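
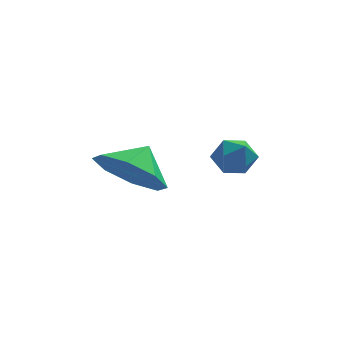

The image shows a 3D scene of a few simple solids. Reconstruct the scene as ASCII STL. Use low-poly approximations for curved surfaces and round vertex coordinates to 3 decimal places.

solid 
facet normal -0.803 -0.252 0.540
outer loop
vertex -0.05 3.734 -1.333
vertex 0.286 3.227 -1.07
vertex 0.298 3.82 -0.776
endloop
endfacet
facet normal -0.787 0.451 0.422
outer loop
vertex -0.05 3.734 -1.333
vertex 0.298 3.82 -0.776
vertex 0.31 4.284 -1.249
endloop
endfacet
facet normal -0.781 0.555 -0.286
outer loop
vertex -0.05 3.734 -1.333
vertex 0.31 4.284 -1.249
vertex 0.306 3.976 -1.836
endloop
endfacet
facet normal -0.794 -0.083 -0.602
outer loop
vertex -0.05 3.734 -1.333
vertex 0.306 3.976 -1.836
vertex 0.291 3.324 -1.726
endloop
endfacet
facet normal -0.807 -0.583 -0.092
outer loop
vertex -0.05 3.734 -1.333
vertex 0.291 3.324 -1.726
vertex 0.286 3.227 -1.07
endloop
endfacet
facet normal -0.175 0.705 0.687
outer loop
vertex 0.31 4.284 -1.249
vertex 0.298 3.82 -0.776
vertex 0.869 4.116 -0.934
endloop
endfacet
facet normal -0.201 -0.432 0.879
outer loop
vertex 0.298 3.82 -0.776
vertex 0.286 3.227 -1.07
vertex 0.854 3.464 -0.824
endloop
endfacet
facet normal -0.209 -0.967 -0.145
outer loop
vertex 0.286 3.227 -1.07
vertex 0.291 3.324 -1.726
vertex 0.85 3.156 -1.411
endloop
endfacet
facet normal -0.186 -0.159 -0.970
outer loop
vertex 0.291 3.324 -1.726
vertex 0.306 3.976 -1.836
vertex 0.862 3.62 -1.884
endloop
endfacet
facet normal -0.166 0.874 -0.457
outer loop
vertex 0.306 3.976 -1.836
vertex 0.31 4.284 -1.249
vertex 0.874 4.213 -1.59
endloop
endfacet
facet normal 0.794 0.083 0.602
outer loop
vertex 1.21 3.706 -1.327
vertex 0.869 4.116 -0.934
vertex 0.854 3.464 -0.824
endloop
endfacet
facet normal 0.781 -0.555 0.286
outer loop
vertex 1.21 3.706 -1.327
vertex 0.854 3.464 -0.824
vertex 0.85 3.156 -1.411
endloop
endfacet
facet normal 0.787 -0.451 -0.422
outer loop
vertex 1.21 3.706 -1.327
vertex 0.85 3.156 -1.411
vertex 0.862 3.62 -1.884
endloop
endfacet
facet normal 0.803 0.252 -0.540
outer loop
vertex 1.21 3.706 -1.327
vertex 0.862 3.62 -1.884
vertex 0.874 4.213 -1.59
endloop
endfacet
facet normal 0.807 0.583 0.092
outer loop
vertex 1.21 3.706 -1.327
vertex 0.874 4.213 -1.59
vertex 0.869 4.116 -0.934
endloop
endfacet
facet normal 0.186 0.159 0.970
outer loop
vertex 0.854 3.464 -0.824
vertex 0.869 4.116 -0.934
vertex 0.298 3.82 -0.776
endloop
endfacet
facet normal 0.166 -0.874 0.457
outer loop
vertex 0.85 3.156 -1.411
vertex 0.854 3.464 -0.824
vertex 0.286 3.227 -1.07
endloop
endfacet
facet normal 0.175 -0.705 -0.687
outer loop
vertex 0.862 3.62 -1.884
vertex 0.85 3.156 -1.411
vertex 0.291 3.324 -1.726
endloop
endfacet
facet normal 0.201 0.432 -0.879
outer loop
vertex 0.874 4.213 -1.59
vertex 0.862 3.62 -1.884
vertex 0.306 3.976 -1.836
endloop
endfacet
facet normal 0.209 0.967 0.145
outer loop
vertex 0.869 4.116 -0.934
vertex 0.874 4.213 -1.59
vertex 0.31 4.284 -1.249
endloop
endfacet
facet normal -0.466 -0.608 -0.643
outer loop
vertex -1.399 2.861 -2.146
vertex -2.103 2.574 -1.364
vertex -2.072 3.354 -2.125
endloop
endfacet
facet normal 0.586 0.804 -0.103
outer loop
vertex -1.399 2.861 -2.146
vertex -2.072 3.354 -2.125
vertex -1.617 3.206 -0.696
endloop
endfacet
facet normal -0.467 -0.608 -0.642
outer loop
vertex -2.072 3.354 -2.125
vertex -2.103 2.574 -1.364
vertex -2.762 3.391 -1.658
endloop
endfacet
facet normal 0.101 0.992 0.071
outer loop
vertex -2.072 3.354 -2.125
vertex -2.762 3.391 -1.658
vertex -1.617 3.206 -0.696
endloop
endfacet
facet normal -0.467 -0.608 -0.642
outer loop
vertex -2.762 3.391 -1.658
vertex -2.103 2.574 -1.364
vertex -3.066 2.949 -1.019
endloop
endfacet
facet normal -0.254 0.848 0.466
outer loop
vertex -2.762 3.391 -1.658
vertex -3.066 2.949 -1.019
vertex -1.617 3.206 -0.696
endloop
endfacet
facet normal -0.467 -0.608 -0.643
outer loop
vertex -3.066 2.949 -1.019
vertex -2.103 2.574 -1.364
vertex -2.806 2.287 -0.582
endloop
endfacet
facet normal -0.270 0.454 0.849
outer loop
vertex -3.066 2.949 -1.019
vertex -2.806 2.287 -0.582
vertex -1.617 3.206 -0.696
endloop
endfacet
facet normal -0.467 -0.608 -0.643
outer loop
vertex -2.806 2.287 -0.582
vertex -2.103 2.574 -1.364
vertex -2.134 1.794 -0.604
endloop
endfacet
facet normal 0.063 0.042 0.997
outer loop
vertex -2.806 2.287 -0.582
vertex -2.134 1.794 -0.604
vertex -1.617 3.206 -0.696
endloop
endfacet
facet normal -0.466 -0.608 -0.643
outer loop
vertex -2.134 1.794 -0.604
vertex -2.103 2.574 -1.364
vertex -1.443 1.757 -1.07
endloop
endfacet
facet normal 0.548 -0.147 0.824
outer loop
vertex -2.134 1.794 -0.604
vertex -1.443 1.757 -1.07
vertex -1.617 3.206 -0.696
endloop
endfacet
facet normal -0.466 -0.608 -0.642
outer loop
vertex -1.443 1.757 -1.07
vertex -2.103 2.574 -1.364
vertex -1.139 2.199 -1.709
endloop
endfacet
facet normal 0.904 -0.002 0.428
outer loop
vertex -1.443 1.757 -1.07
vertex -1.139 2.199 -1.709
vertex -1.617 3.206 -0.696
endloop
endfacet
facet normal -0.466 -0.608 -0.643
outer loop
vertex -1.139 2.199 -1.709
vertex -2.103 2.574 -1.364
vertex -1.399 2.861 -2.146
endloop
endfacet
facet normal 0.919 0.391 0.045
outer loop
vertex -1.139 2.199 -1.709
vertex -1.399 2.861 -2.146
vertex -1.617 3.206 -0.696
endloop
endfacet

endsolid


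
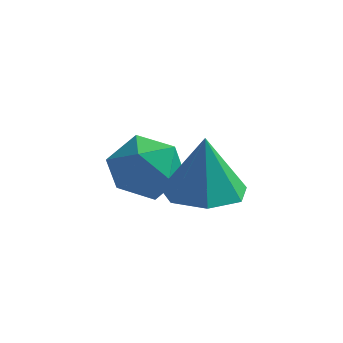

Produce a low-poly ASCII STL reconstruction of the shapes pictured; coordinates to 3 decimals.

solid 
facet normal 0.189 0.672 0.716
outer loop
vertex -2.625 1.45 -2.837
vertex -3.046 0.978 -2.283
vertex -2.22 0.862 -2.392
endloop
endfacet
facet normal 0.711 0.665 0.231
outer loop
vertex -2.625 1.45 -2.837
vertex -2.22 0.862 -2.392
vertex -2.049 0.964 -3.21
endloop
endfacet
facet normal 0.423 0.811 -0.404
outer loop
vertex -2.625 1.45 -2.837
vertex -2.049 0.964 -3.21
vertex -2.769 1.142 -3.606
endloop
endfacet
facet normal -0.277 0.909 -0.312
outer loop
vertex -2.625 1.45 -2.837
vertex -2.769 1.142 -3.606
vertex -3.386 1.15 -3.034
endloop
endfacet
facet normal -0.423 0.823 0.380
outer loop
vertex -2.625 1.45 -2.837
vertex -3.386 1.15 -3.034
vertex -3.046 0.978 -2.283
endloop
endfacet
facet normal 0.979 0.004 0.205
outer loop
vertex -2.049 0.964 -3.21
vertex -2.22 0.862 -2.392
vertex -2.114 0.19 -2.886
endloop
endfacet
facet normal 0.133 0.014 0.991
outer loop
vertex -2.22 0.862 -2.392
vertex -3.046 0.978 -2.283
vertex -2.731 0.198 -2.314
endloop
endfacet
facet normal -0.856 0.259 0.447
outer loop
vertex -3.046 0.978 -2.283
vertex -3.386 1.15 -3.034
vertex -3.451 0.376 -2.71
endloop
endfacet
facet normal -0.621 0.398 -0.675
outer loop
vertex -3.386 1.15 -3.034
vertex -2.769 1.142 -3.606
vertex -3.28 0.478 -3.528
endloop
endfacet
facet normal 0.513 0.240 -0.824
outer loop
vertex -2.769 1.142 -3.606
vertex -2.049 0.964 -3.21
vertex -2.454 0.362 -3.637
endloop
endfacet
facet normal 0.277 -0.909 0.312
outer loop
vertex -2.875 -0.11 -3.083
vertex -2.114 0.19 -2.886
vertex -2.731 0.198 -2.314
endloop
endfacet
facet normal -0.423 -0.811 0.404
outer loop
vertex -2.875 -0.11 -3.083
vertex -2.731 0.198 -2.314
vertex -3.451 0.376 -2.71
endloop
endfacet
facet normal -0.711 -0.665 -0.231
outer loop
vertex -2.875 -0.11 -3.083
vertex -3.451 0.376 -2.71
vertex -3.28 0.478 -3.528
endloop
endfacet
facet normal -0.189 -0.672 -0.716
outer loop
vertex -2.875 -0.11 -3.083
vertex -3.28 0.478 -3.528
vertex -2.454 0.362 -3.637
endloop
endfacet
facet normal 0.423 -0.823 -0.380
outer loop
vertex -2.875 -0.11 -3.083
vertex -2.454 0.362 -3.637
vertex -2.114 0.19 -2.886
endloop
endfacet
facet normal 0.621 -0.398 0.675
outer loop
vertex -2.731 0.198 -2.314
vertex -2.114 0.19 -2.886
vertex -2.22 0.862 -2.392
endloop
endfacet
facet normal -0.513 -0.240 0.824
outer loop
vertex -3.451 0.376 -2.71
vertex -2.731 0.198 -2.314
vertex -3.046 0.978 -2.283
endloop
endfacet
facet normal -0.979 -0.004 -0.205
outer loop
vertex -3.28 0.478 -3.528
vertex -3.451 0.376 -2.71
vertex -3.386 1.15 -3.034
endloop
endfacet
facet normal -0.133 -0.014 -0.991
outer loop
vertex -2.454 0.362 -3.637
vertex -3.28 0.478 -3.528
vertex -2.769 1.142 -3.606
endloop
endfacet
facet normal 0.856 -0.259 -0.447
outer loop
vertex -2.114 0.19 -2.886
vertex -2.454 0.362 -3.637
vertex -2.049 0.964 -3.21
endloop
endfacet
facet normal 0.020 -0.092 -0.996
outer loop
vertex -0.425 -0.42 -2.41
vertex -1.097 -0.872 -2.382
vertex -1.032 -0.068 -2.455
endloop
endfacet
facet normal 0.434 0.801 0.412
outer loop
vertex -0.425 -0.42 -2.41
vertex -1.032 -0.068 -2.455
vertex -1.123 -0.748 -1.038
endloop
endfacet
facet normal 0.019 -0.092 -0.996
outer loop
vertex -1.032 -0.068 -2.455
vertex -1.097 -0.872 -2.382
vertex -1.687 -0.321 -2.444
endloop
endfacet
facet normal -0.326 0.860 0.392
outer loop
vertex -1.032 -0.068 -2.455
vertex -1.687 -0.321 -2.444
vertex -1.123 -0.748 -1.038
endloop
endfacet
facet normal 0.020 -0.091 -0.996
outer loop
vertex -1.687 -0.321 -2.444
vertex -1.097 -0.872 -2.382
vertex -1.898 -0.989 -2.387
endloop
endfacet
facet normal -0.848 0.305 0.433
outer loop
vertex -1.687 -0.321 -2.444
vertex -1.898 -0.989 -2.387
vertex -1.123 -0.748 -1.038
endloop
endfacet
facet normal 0.020 -0.091 -0.996
outer loop
vertex -1.898 -0.989 -2.387
vertex -1.097 -0.872 -2.382
vertex -1.506 -1.569 -2.326
endloop
endfacet
facet normal -0.739 -0.446 0.504
outer loop
vertex -1.898 -0.989 -2.387
vertex -1.506 -1.569 -2.326
vertex -1.123 -0.748 -1.038
endloop
endfacet
facet normal 0.020 -0.092 -0.996
outer loop
vertex -1.506 -1.569 -2.326
vertex -1.097 -0.872 -2.382
vertex -0.805 -1.624 -2.307
endloop
endfacet
facet normal -0.080 -0.830 0.553
outer loop
vertex -1.506 -1.569 -2.326
vertex -0.805 -1.624 -2.307
vertex -1.123 -0.748 -1.038
endloop
endfacet
facet normal 0.019 -0.092 -0.996
outer loop
vertex -0.805 -1.624 -2.307
vertex -1.097 -0.872 -2.382
vertex -0.324 -1.113 -2.345
endloop
endfacet
facet normal 0.632 -0.555 0.541
outer loop
vertex -0.805 -1.624 -2.307
vertex -0.324 -1.113 -2.345
vertex -1.123 -0.748 -1.038
endloop
endfacet
facet normal 0.019 -0.091 -0.996
outer loop
vertex -0.324 -1.113 -2.345
vertex -1.097 -0.872 -2.382
vertex -0.425 -0.42 -2.41
endloop
endfacet
facet normal 0.861 0.170 0.479
outer loop
vertex -0.324 -1.113 -2.345
vertex -0.425 -0.42 -2.41
vertex -1.123 -0.748 -1.038
endloop
endfacet

endsolid


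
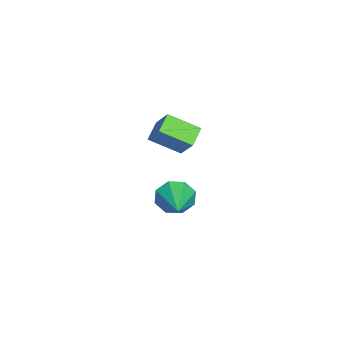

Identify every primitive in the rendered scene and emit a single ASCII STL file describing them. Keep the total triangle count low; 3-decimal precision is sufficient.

solid 
facet normal -0.891 0.162 0.423
outer loop
vertex -1.407 -2.774 3.706
vertex -0.72 -2.097 4.894
vertex -1.512 -1.266 2.907
endloop
endfacet
facet normal -0.449 -0.443 -0.776
outer loop
vertex -0.54 -1.443 2.446
vertex -1.407 -2.774 3.706
vertex -1.512 -1.266 2.907
endloop
endfacet
facet normal -0.891 0.162 0.423
outer loop
vertex -1.512 -1.266 2.907
vertex -0.72 -2.097 4.894
vertex -0.825 -0.589 4.095
endloop
endfacet
facet normal -0.061 0.882 -0.467
outer loop
vertex -0.825 -0.589 4.095
vertex -0.54 -1.443 2.446
vertex -1.512 -1.266 2.907
endloop
endfacet
facet normal 0.061 -0.882 0.467
outer loop
vertex -1.407 -2.774 3.706
vertex 0.252 -2.274 4.433
vertex -0.72 -2.097 4.894
endloop
endfacet
facet normal -0.449 -0.443 -0.776
outer loop
vertex -0.435 -2.951 3.245
vertex -1.407 -2.774 3.706
vertex -0.54 -1.443 2.446
endloop
endfacet
facet normal 0.061 -0.882 0.467
outer loop
vertex -0.435 -2.951 3.245
vertex 0.252 -2.274 4.433
vertex -1.407 -2.774 3.706
endloop
endfacet
facet normal 0.449 0.443 0.776
outer loop
vertex -0.72 -2.097 4.894
vertex 0.252 -2.274 4.433
vertex -0.825 -0.589 4.095
endloop
endfacet
facet normal -0.061 0.882 -0.467
outer loop
vertex 0.147 -0.766 3.634
vertex -0.54 -1.443 2.446
vertex -0.825 -0.589 4.095
endloop
endfacet
facet normal 0.449 0.443 0.776
outer loop
vertex -0.825 -0.589 4.095
vertex 0.252 -2.274 4.433
vertex 0.147 -0.766 3.634
endloop
endfacet
facet normal 0.891 -0.162 -0.423
outer loop
vertex 0.147 -0.766 3.634
vertex -0.435 -2.951 3.245
vertex -0.54 -1.443 2.446
endloop
endfacet
facet normal 0.891 -0.162 -0.423
outer loop
vertex 0.252 -2.274 4.433
vertex -0.435 -2.951 3.245
vertex 0.147 -0.766 3.634
endloop
endfacet
facet normal -0.913 -0.251 -0.322
outer loop
vertex -1.459 -2.361 -2.68
vertex -1.861 -1.992 -1.829
vertex -1.644 -1.612 -2.74
endloop
endfacet
facet normal 0.665 0.105 -0.740
outer loop
vertex -1.459 -2.361 -2.68
vertex -1.644 -1.612 -2.74
vertex 0.121 -1.448 -1.131
endloop
endfacet
facet normal -0.913 -0.250 -0.322
outer loop
vertex -1.644 -1.612 -2.74
vertex -1.861 -1.992 -1.829
vertex -1.955 -1.086 -2.267
endloop
endfacet
facet normal 0.421 0.731 -0.536
outer loop
vertex -1.644 -1.612 -2.74
vertex -1.955 -1.086 -2.267
vertex 0.121 -1.448 -1.131
endloop
endfacet
facet normal -0.913 -0.250 -0.322
outer loop
vertex -1.955 -1.086 -2.267
vertex -1.861 -1.992 -1.829
vertex -2.211 -1.091 -1.537
endloop
endfacet
facet normal 0.141 0.988 0.056
outer loop
vertex -1.955 -1.086 -2.267
vertex -2.211 -1.091 -1.537
vertex 0.121 -1.448 -1.131
endloop
endfacet
facet normal -0.913 -0.250 -0.322
outer loop
vertex -2.211 -1.091 -1.537
vertex -1.861 -1.992 -1.829
vertex -2.262 -1.623 -0.979
endloop
endfacet
facet normal -0.009 0.724 0.690
outer loop
vertex -2.211 -1.091 -1.537
vertex -2.262 -1.623 -0.979
vertex 0.121 -1.448 -1.131
endloop
endfacet
facet normal -0.913 -0.251 -0.322
outer loop
vertex -2.262 -1.623 -0.979
vertex -1.861 -1.992 -1.829
vertex -2.077 -2.372 -0.919
endloop
endfacet
facet normal 0.057 0.094 0.994
outer loop
vertex -2.262 -1.623 -0.979
vertex -2.077 -2.372 -0.919
vertex 0.121 -1.448 -1.131
endloop
endfacet
facet normal -0.913 -0.251 -0.321
outer loop
vertex -2.077 -2.372 -0.919
vertex -1.861 -1.992 -1.829
vertex -1.766 -2.898 -1.392
endloop
endfacet
facet normal 0.300 -0.533 0.791
outer loop
vertex -2.077 -2.372 -0.919
vertex -1.766 -2.898 -1.392
vertex 0.121 -1.448 -1.131
endloop
endfacet
facet normal -0.913 -0.251 -0.322
outer loop
vertex -1.766 -2.898 -1.392
vertex -1.861 -1.992 -1.829
vertex -1.51 -2.893 -2.122
endloop
endfacet
facet normal 0.580 -0.790 0.198
outer loop
vertex -1.766 -2.898 -1.392
vertex -1.51 -2.893 -2.122
vertex 0.121 -1.448 -1.131
endloop
endfacet
facet normal -0.913 -0.251 -0.322
outer loop
vertex -1.51 -2.893 -2.122
vertex -1.861 -1.992 -1.829
vertex -1.459 -2.361 -2.68
endloop
endfacet
facet normal 0.731 -0.526 -0.435
outer loop
vertex -1.51 -2.893 -2.122
vertex -1.459 -2.361 -2.68
vertex 0.121 -1.448 -1.131
endloop
endfacet

endsolid


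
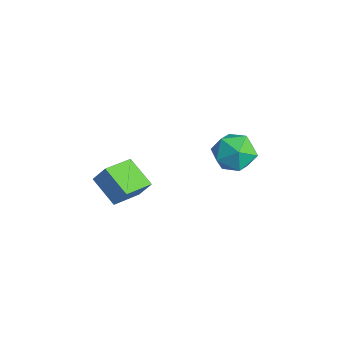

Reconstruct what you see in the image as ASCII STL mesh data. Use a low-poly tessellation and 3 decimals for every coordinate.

solid 
facet normal -0.778 -0.419 0.468
outer loop
vertex -3.543 1.641 0.088
vertex -3.308 0.665 -0.395
vertex -2.854 0.923 0.59
endloop
endfacet
facet normal -0.505 0.114 0.856
outer loop
vertex -3.543 1.641 0.088
vertex -2.854 0.923 0.59
vertex -2.617 2.012 0.585
endloop
endfacet
facet normal -0.533 0.708 0.463
outer loop
vertex -3.543 1.641 0.088
vertex -2.617 2.012 0.585
vertex -2.924 2.427 -0.402
endloop
endfacet
facet normal -0.823 0.544 -0.167
outer loop
vertex -3.543 1.641 0.088
vertex -2.924 2.427 -0.402
vertex -3.351 1.595 -1.008
endloop
endfacet
facet normal -0.974 -0.153 -0.164
outer loop
vertex -3.543 1.641 0.088
vertex -3.351 1.595 -1.008
vertex -3.308 0.665 -0.395
endloop
endfacet
facet normal 0.183 -0.035 0.983
outer loop
vertex -2.617 2.012 0.585
vertex -2.854 0.923 0.59
vertex -1.809 1.265 0.408
endloop
endfacet
facet normal -0.260 -0.898 0.355
outer loop
vertex -2.854 0.923 0.59
vertex -3.308 0.665 -0.395
vertex -2.236 0.433 -0.198
endloop
endfacet
facet normal -0.579 -0.467 -0.668
outer loop
vertex -3.308 0.665 -0.395
vertex -3.351 1.595 -1.008
vertex -2.543 0.848 -1.185
endloop
endfacet
facet normal -0.333 0.661 -0.672
outer loop
vertex -3.351 1.595 -1.008
vertex -2.924 2.427 -0.402
vertex -2.306 1.937 -1.19
endloop
endfacet
facet normal 0.137 0.928 0.347
outer loop
vertex -2.924 2.427 -0.402
vertex -2.617 2.012 0.585
vertex -1.852 2.195 -0.205
endloop
endfacet
facet normal 0.823 -0.544 0.167
outer loop
vertex -1.617 1.219 -0.688
vertex -1.809 1.265 0.408
vertex -2.236 0.433 -0.198
endloop
endfacet
facet normal 0.533 -0.708 -0.463
outer loop
vertex -1.617 1.219 -0.688
vertex -2.236 0.433 -0.198
vertex -2.543 0.848 -1.185
endloop
endfacet
facet normal 0.505 -0.114 -0.856
outer loop
vertex -1.617 1.219 -0.688
vertex -2.543 0.848 -1.185
vertex -2.306 1.937 -1.19
endloop
endfacet
facet normal 0.778 0.419 -0.468
outer loop
vertex -1.617 1.219 -0.688
vertex -2.306 1.937 -1.19
vertex -1.852 2.195 -0.205
endloop
endfacet
facet normal 0.974 0.153 0.164
outer loop
vertex -1.617 1.219 -0.688
vertex -1.852 2.195 -0.205
vertex -1.809 1.265 0.408
endloop
endfacet
facet normal 0.333 -0.661 0.672
outer loop
vertex -2.236 0.433 -0.198
vertex -1.809 1.265 0.408
vertex -2.854 0.923 0.59
endloop
endfacet
facet normal -0.137 -0.928 -0.347
outer loop
vertex -2.543 0.848 -1.185
vertex -2.236 0.433 -0.198
vertex -3.308 0.665 -0.395
endloop
endfacet
facet normal -0.183 0.035 -0.983
outer loop
vertex -2.306 1.937 -1.19
vertex -2.543 0.848 -1.185
vertex -3.351 1.595 -1.008
endloop
endfacet
facet normal 0.260 0.898 -0.355
outer loop
vertex -1.852 2.195 -0.205
vertex -2.306 1.937 -1.19
vertex -2.924 2.427 -0.402
endloop
endfacet
facet normal 0.579 0.467 0.668
outer loop
vertex -1.809 1.265 0.408
vertex -1.852 2.195 -0.205
vertex -2.617 2.012 0.585
endloop
endfacet
facet normal -0.340 -0.440 -0.831
outer loop
vertex -2.204 -4.298 -1.387
vertex -3.532 -4.7 -0.631
vertex -2.908 -2.86 -1.86
endloop
endfacet
facet normal 0.841 0.254 -0.478
outer loop
vertex -2.568 -2.42 -1.029
vertex -2.204 -4.298 -1.387
vertex -2.908 -2.86 -1.86
endloop
endfacet
facet normal -0.340 -0.440 -0.831
outer loop
vertex -2.908 -2.86 -1.86
vertex -3.532 -4.7 -0.631
vertex -4.236 -3.262 -1.104
endloop
endfacet
facet normal -0.422 0.861 -0.283
outer loop
vertex -4.236 -3.262 -1.104
vertex -2.568 -2.42 -1.029
vertex -2.908 -2.86 -1.86
endloop
endfacet
facet normal 0.422 -0.861 0.283
outer loop
vertex -2.204 -4.298 -1.387
vertex -3.192 -4.26 0.2
vertex -3.532 -4.7 -0.631
endloop
endfacet
facet normal 0.841 0.254 -0.478
outer loop
vertex -1.864 -3.858 -0.556
vertex -2.204 -4.298 -1.387
vertex -2.568 -2.42 -1.029
endloop
endfacet
facet normal 0.422 -0.861 0.283
outer loop
vertex -1.864 -3.858 -0.556
vertex -3.192 -4.26 0.2
vertex -2.204 -4.298 -1.387
endloop
endfacet
facet normal -0.841 -0.254 0.478
outer loop
vertex -3.532 -4.7 -0.631
vertex -3.192 -4.26 0.2
vertex -4.236 -3.262 -1.104
endloop
endfacet
facet normal -0.422 0.861 -0.283
outer loop
vertex -3.896 -2.822 -0.273
vertex -2.568 -2.42 -1.029
vertex -4.236 -3.262 -1.104
endloop
endfacet
facet normal -0.841 -0.254 0.478
outer loop
vertex -4.236 -3.262 -1.104
vertex -3.192 -4.26 0.2
vertex -3.896 -2.822 -0.273
endloop
endfacet
facet normal 0.340 0.440 0.831
outer loop
vertex -3.896 -2.822 -0.273
vertex -1.864 -3.858 -0.556
vertex -2.568 -2.42 -1.029
endloop
endfacet
facet normal 0.340 0.440 0.831
outer loop
vertex -3.192 -4.26 0.2
vertex -1.864 -3.858 -0.556
vertex -3.896 -2.822 -0.273
endloop
endfacet

endsolid


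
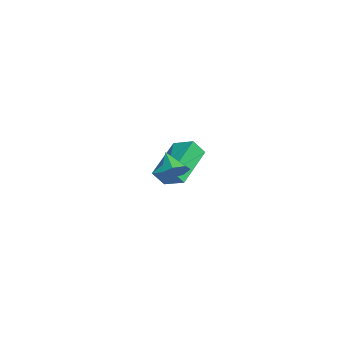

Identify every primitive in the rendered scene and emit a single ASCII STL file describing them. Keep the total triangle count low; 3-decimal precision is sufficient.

solid 
facet normal -0.560 -0.737 -0.378
outer loop
vertex -3.339 -4.383 -1.235
vertex -5.062 -3.579 -0.252
vertex -3.514 -3.883 -1.95
endloop
endfacet
facet normal 0.804 -0.376 -0.460
outer loop
vertex -2.858 -3.021 -1.508
vertex -3.339 -4.383 -1.235
vertex -3.514 -3.883 -1.95
endloop
endfacet
facet normal -0.560 -0.737 -0.379
outer loop
vertex -3.514 -3.883 -1.95
vertex -5.062 -3.579 -0.252
vertex -5.236 -3.079 -0.968
endloop
endfacet
facet normal -0.196 0.562 -0.804
outer loop
vertex -5.236 -3.079 -0.968
vertex -2.858 -3.021 -1.508
vertex -3.514 -3.883 -1.95
endloop
endfacet
facet normal 0.196 -0.562 0.804
outer loop
vertex -3.339 -4.383 -1.235
vertex -4.406 -2.717 0.19
vertex -5.062 -3.579 -0.252
endloop
endfacet
facet normal 0.805 -0.376 -0.458
outer loop
vertex -2.684 -3.521 -0.792
vertex -3.339 -4.383 -1.235
vertex -2.858 -3.021 -1.508
endloop
endfacet
facet normal 0.196 -0.562 0.804
outer loop
vertex -2.684 -3.521 -0.792
vertex -4.406 -2.717 0.19
vertex -3.339 -4.383 -1.235
endloop
endfacet
facet normal -0.805 0.377 0.459
outer loop
vertex -5.062 -3.579 -0.252
vertex -4.406 -2.717 0.19
vertex -5.236 -3.079 -0.968
endloop
endfacet
facet normal -0.196 0.562 -0.804
outer loop
vertex -4.581 -2.217 -0.525
vertex -2.858 -3.021 -1.508
vertex -5.236 -3.079 -0.968
endloop
endfacet
facet normal -0.805 0.375 0.460
outer loop
vertex -5.236 -3.079 -0.968
vertex -4.406 -2.717 0.19
vertex -4.581 -2.217 -0.525
endloop
endfacet
facet normal 0.560 0.737 0.379
outer loop
vertex -4.581 -2.217 -0.525
vertex -2.684 -3.521 -0.792
vertex -2.858 -3.021 -1.508
endloop
endfacet
facet normal 0.560 0.737 0.378
outer loop
vertex -4.406 -2.717 0.19
vertex -2.684 -3.521 -0.792
vertex -4.581 -2.217 -0.525
endloop
endfacet
facet normal 0.697 0.345 -0.629
outer loop
vertex 1.57 -3.261 1.494
vertex 1.121 -3.201 1.029
vertex 1.305 -2.764 1.473
endloop
endfacet
facet normal 0.166 0.130 0.978
outer loop
vertex 1.57 -3.261 1.494
vertex 1.305 -2.764 1.473
vertex 0.319 -3.599 1.751
endloop
endfacet
facet normal 0.697 0.345 -0.628
outer loop
vertex 1.305 -2.764 1.473
vertex 1.121 -3.201 1.029
vertex 0.901 -2.596 1.117
endloop
endfacet
facet normal -0.344 0.636 0.691
outer loop
vertex 1.305 -2.764 1.473
vertex 0.901 -2.596 1.117
vertex 0.319 -3.599 1.751
endloop
endfacet
facet normal 0.696 0.345 -0.630
outer loop
vertex 0.901 -2.596 1.117
vertex 1.121 -3.201 1.029
vertex 0.662 -2.884 0.695
endloop
endfacet
facet normal -0.832 0.546 0.099
outer loop
vertex 0.901 -2.596 1.117
vertex 0.662 -2.884 0.695
vertex 0.319 -3.599 1.751
endloop
endfacet
facet normal 0.696 0.346 -0.629
outer loop
vertex 0.662 -2.884 0.695
vertex 1.121 -3.201 1.029
vertex 0.769 -3.41 0.524
endloop
endfacet
facet normal -0.932 -0.075 -0.353
outer loop
vertex 0.662 -2.884 0.695
vertex 0.769 -3.41 0.524
vertex 0.319 -3.599 1.751
endloop
endfacet
facet normal 0.697 0.344 -0.629
outer loop
vertex 0.769 -3.41 0.524
vertex 1.121 -3.201 1.029
vertex 1.14 -3.78 0.733
endloop
endfacet
facet normal -0.570 -0.755 -0.325
outer loop
vertex 0.769 -3.41 0.524
vertex 1.14 -3.78 0.733
vertex 0.319 -3.599 1.751
endloop
endfacet
facet normal 0.696 0.345 -0.630
outer loop
vertex 1.14 -3.78 0.733
vertex 1.121 -3.201 1.029
vertex 1.497 -3.713 1.164
endloop
endfacet
facet normal -0.013 -0.986 0.164
outer loop
vertex 1.14 -3.78 0.733
vertex 1.497 -3.713 1.164
vertex 0.319 -3.599 1.751
endloop
endfacet
facet normal 0.697 0.346 -0.628
outer loop
vertex 1.497 -3.713 1.164
vertex 1.121 -3.201 1.029
vertex 1.57 -3.261 1.494
endloop
endfacet
facet normal 0.313 -0.593 0.742
outer loop
vertex 1.497 -3.713 1.164
vertex 1.57 -3.261 1.494
vertex 0.319 -3.599 1.751
endloop
endfacet

endsolid


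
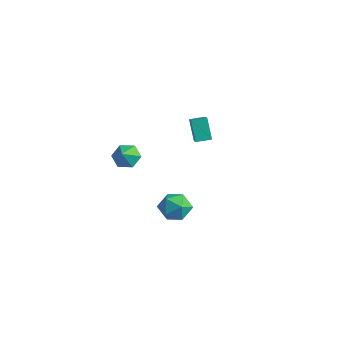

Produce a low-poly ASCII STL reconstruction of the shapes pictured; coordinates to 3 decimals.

solid 
facet normal -0.478 0.161 0.863
outer loop
vertex -2.371 2.257 3.561
vertex -1.908 3.104 3.659
vertex -3.042 2.676 3.111
endloop
endfacet
facet normal -0.477 -0.873 -0.101
outer loop
vertex -2.272 2.416 1.721
vertex -2.371 2.257 3.561
vertex -3.042 2.676 3.111
endloop
endfacet
facet normal -0.478 0.161 0.863
outer loop
vertex -3.042 2.676 3.111
vertex -1.908 3.104 3.659
vertex -2.579 3.523 3.209
endloop
endfacet
facet normal -0.737 0.460 -0.495
outer loop
vertex -2.579 3.523 3.209
vertex -2.272 2.416 1.721
vertex -3.042 2.676 3.111
endloop
endfacet
facet normal 0.737 -0.460 0.495
outer loop
vertex -2.371 2.257 3.561
vertex -1.138 2.844 2.269
vertex -1.908 3.104 3.659
endloop
endfacet
facet normal -0.477 -0.873 -0.101
outer loop
vertex -1.601 1.997 2.171
vertex -2.371 2.257 3.561
vertex -2.272 2.416 1.721
endloop
endfacet
facet normal 0.737 -0.460 0.495
outer loop
vertex -1.601 1.997 2.171
vertex -1.138 2.844 2.269
vertex -2.371 2.257 3.561
endloop
endfacet
facet normal 0.477 0.873 0.101
outer loop
vertex -1.908 3.104 3.659
vertex -1.138 2.844 2.269
vertex -2.579 3.523 3.209
endloop
endfacet
facet normal -0.737 0.460 -0.495
outer loop
vertex -1.809 3.263 1.819
vertex -2.272 2.416 1.721
vertex -2.579 3.523 3.209
endloop
endfacet
facet normal 0.477 0.873 0.101
outer loop
vertex -2.579 3.523 3.209
vertex -1.138 2.844 2.269
vertex -1.809 3.263 1.819
endloop
endfacet
facet normal 0.478 -0.161 -0.863
outer loop
vertex -1.809 3.263 1.819
vertex -1.601 1.997 2.171
vertex -2.272 2.416 1.721
endloop
endfacet
facet normal 0.478 -0.161 -0.863
outer loop
vertex -1.138 2.844 2.269
vertex -1.601 1.997 2.171
vertex -1.809 3.263 1.819
endloop
endfacet
facet normal -0.408 0.608 -0.681
outer loop
vertex -3.474 -0.591 0.991
vertex -4.177 -1.163 0.902
vertex -4.209 -0.494 1.518
endloop
endfacet
facet normal 0.583 0.290 0.759
outer loop
vertex -3.474 -0.591 0.991
vertex -4.209 -0.494 1.518
vertex -3.723 -1.837 1.658
endloop
endfacet
facet normal -0.408 0.608 -0.681
outer loop
vertex -4.209 -0.494 1.518
vertex -4.177 -1.163 0.902
vertex -4.912 -1.066 1.429
endloop
endfacet
facet normal -0.161 0.045 0.986
outer loop
vertex -4.209 -0.494 1.518
vertex -4.912 -1.066 1.429
vertex -3.723 -1.837 1.658
endloop
endfacet
facet normal -0.408 0.608 -0.681
outer loop
vertex -4.912 -1.066 1.429
vertex -4.177 -1.163 0.902
vertex -4.879 -1.734 0.813
endloop
endfacet
facet normal -0.507 -0.598 0.621
outer loop
vertex -4.912 -1.066 1.429
vertex -4.879 -1.734 0.813
vertex -3.723 -1.837 1.658
endloop
endfacet
facet normal -0.408 0.608 -0.681
outer loop
vertex -4.879 -1.734 0.813
vertex -4.177 -1.163 0.902
vertex -4.144 -1.831 0.286
endloop
endfacet
facet normal -0.110 -0.993 0.029
outer loop
vertex -4.879 -1.734 0.813
vertex -4.144 -1.831 0.286
vertex -3.723 -1.837 1.658
endloop
endfacet
facet normal -0.408 0.608 -0.681
outer loop
vertex -4.144 -1.831 0.286
vertex -4.177 -1.163 0.902
vertex -3.441 -1.26 0.375
endloop
endfacet
facet normal 0.633 -0.749 -0.198
outer loop
vertex -4.144 -1.831 0.286
vertex -3.441 -1.26 0.375
vertex -3.723 -1.837 1.658
endloop
endfacet
facet normal -0.408 0.607 -0.682
outer loop
vertex -3.441 -1.26 0.375
vertex -4.177 -1.163 0.902
vertex -3.474 -0.591 0.991
endloop
endfacet
facet normal 0.980 -0.106 0.168
outer loop
vertex -3.441 -1.26 0.375
vertex -3.474 -0.591 0.991
vertex -3.723 -1.837 1.658
endloop
endfacet
facet normal -0.987 -0.155 -0.031
outer loop
vertex 3.022 -3.779 1.787
vertex 3.146 -4.675 2.301
vertex 2.991 -3.791 2.827
endloop
endfacet
facet normal -0.839 0.543 -0.019
outer loop
vertex 3.022 -3.779 1.787
vertex 2.991 -3.791 2.827
vertex 3.496 -3.028 2.331
endloop
endfacet
facet normal -0.427 0.692 -0.582
outer loop
vertex 3.022 -3.779 1.787
vertex 3.496 -3.028 2.331
vertex 3.963 -3.441 1.498
endloop
endfacet
facet normal -0.320 0.086 -0.943
outer loop
vertex 3.022 -3.779 1.787
vertex 3.963 -3.441 1.498
vertex 3.747 -4.459 1.479
endloop
endfacet
facet normal -0.667 -0.438 -0.603
outer loop
vertex 3.022 -3.779 1.787
vertex 3.747 -4.459 1.479
vertex 3.146 -4.675 2.301
endloop
endfacet
facet normal -0.462 0.678 0.572
outer loop
vertex 3.496 -3.028 2.331
vertex 2.991 -3.791 2.827
vertex 3.913 -3.461 3.181
endloop
endfacet
facet normal -0.701 -0.451 0.552
outer loop
vertex 2.991 -3.791 2.827
vertex 3.146 -4.675 2.301
vertex 3.697 -4.479 3.162
endloop
endfacet
facet normal -0.184 -0.909 -0.373
outer loop
vertex 3.146 -4.675 2.301
vertex 3.747 -4.459 1.479
vertex 4.164 -4.892 2.329
endloop
endfacet
facet normal 0.377 -0.063 -0.924
outer loop
vertex 3.747 -4.459 1.479
vertex 3.963 -3.441 1.498
vertex 4.669 -4.129 1.833
endloop
endfacet
facet normal 0.205 0.918 -0.340
outer loop
vertex 3.963 -3.441 1.498
vertex 3.496 -3.028 2.331
vertex 4.514 -3.245 2.359
endloop
endfacet
facet normal 0.320 -0.086 0.943
outer loop
vertex 4.638 -4.141 2.873
vertex 3.913 -3.461 3.181
vertex 3.697 -4.479 3.162
endloop
endfacet
facet normal 0.427 -0.692 0.582
outer loop
vertex 4.638 -4.141 2.873
vertex 3.697 -4.479 3.162
vertex 4.164 -4.892 2.329
endloop
endfacet
facet normal 0.839 -0.543 0.019
outer loop
vertex 4.638 -4.141 2.873
vertex 4.164 -4.892 2.329
vertex 4.669 -4.129 1.833
endloop
endfacet
facet normal 0.987 0.155 0.031
outer loop
vertex 4.638 -4.141 2.873
vertex 4.669 -4.129 1.833
vertex 4.514 -3.245 2.359
endloop
endfacet
facet normal 0.667 0.438 0.603
outer loop
vertex 4.638 -4.141 2.873
vertex 4.514 -3.245 2.359
vertex 3.913 -3.461 3.181
endloop
endfacet
facet normal -0.377 0.063 0.924
outer loop
vertex 3.697 -4.479 3.162
vertex 3.913 -3.461 3.181
vertex 2.991 -3.791 2.827
endloop
endfacet
facet normal -0.205 -0.918 0.340
outer loop
vertex 4.164 -4.892 2.329
vertex 3.697 -4.479 3.162
vertex 3.146 -4.675 2.301
endloop
endfacet
facet normal 0.462 -0.678 -0.572
outer loop
vertex 4.669 -4.129 1.833
vertex 4.164 -4.892 2.329
vertex 3.747 -4.459 1.479
endloop
endfacet
facet normal 0.701 0.451 -0.552
outer loop
vertex 4.514 -3.245 2.359
vertex 4.669 -4.129 1.833
vertex 3.963 -3.441 1.498
endloop
endfacet
facet normal 0.184 0.909 0.373
outer loop
vertex 3.913 -3.461 3.181
vertex 4.514 -3.245 2.359
vertex 3.496 -3.028 2.331
endloop
endfacet

endsolid


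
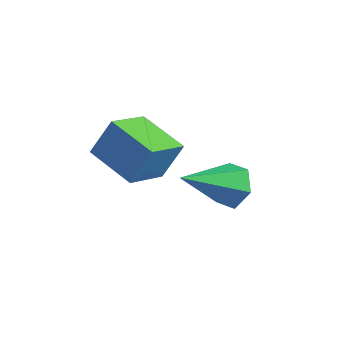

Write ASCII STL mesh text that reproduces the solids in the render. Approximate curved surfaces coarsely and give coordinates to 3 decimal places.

solid 
facet normal -0.269 -0.452 -0.850
outer loop
vertex 2.716 -4.603 -1.362
vertex 1.123 -4.275 -1.033
vertex 2.845 -3.177 -2.161
endloop
endfacet
facet normal 0.960 -0.198 -0.198
outer loop
vertex 3.197 -2.585 -1.047
vertex 2.716 -4.603 -1.362
vertex 2.845 -3.177 -2.161
endloop
endfacet
facet normal -0.269 -0.452 -0.850
outer loop
vertex 2.845 -3.177 -2.161
vertex 1.123 -4.275 -1.033
vertex 1.251 -2.849 -1.832
endloop
endfacet
facet normal 0.078 0.870 -0.487
outer loop
vertex 1.251 -2.849 -1.832
vertex 3.197 -2.585 -1.047
vertex 2.845 -3.177 -2.161
endloop
endfacet
facet normal -0.079 -0.870 0.487
outer loop
vertex 2.716 -4.603 -1.362
vertex 1.475 -3.683 0.081
vertex 1.123 -4.275 -1.033
endloop
endfacet
facet normal 0.960 -0.198 -0.199
outer loop
vertex 3.069 -4.011 -0.248
vertex 2.716 -4.603 -1.362
vertex 3.197 -2.585 -1.047
endloop
endfacet
facet normal -0.078 -0.870 0.487
outer loop
vertex 3.069 -4.011 -0.248
vertex 1.475 -3.683 0.081
vertex 2.716 -4.603 -1.362
endloop
endfacet
facet normal -0.960 0.197 0.198
outer loop
vertex 1.123 -4.275 -1.033
vertex 1.475 -3.683 0.081
vertex 1.251 -2.849 -1.832
endloop
endfacet
facet normal 0.078 0.870 -0.487
outer loop
vertex 1.604 -2.257 -0.718
vertex 3.197 -2.585 -1.047
vertex 1.251 -2.849 -1.832
endloop
endfacet
facet normal -0.960 0.198 0.199
outer loop
vertex 1.251 -2.849 -1.832
vertex 1.475 -3.683 0.081
vertex 1.604 -2.257 -0.718
endloop
endfacet
facet normal 0.269 0.452 0.850
outer loop
vertex 1.604 -2.257 -0.718
vertex 3.069 -4.011 -0.248
vertex 3.197 -2.585 -1.047
endloop
endfacet
facet normal 0.269 0.452 0.850
outer loop
vertex 1.475 -3.683 0.081
vertex 3.069 -4.011 -0.248
vertex 1.604 -2.257 -0.718
endloop
endfacet
facet normal 0.391 0.724 -0.568
outer loop
vertex 4.522 -1.006 -3.837
vertex 3.761 -0.798 -4.095
vertex 4.082 -0.44 -3.418
endloop
endfacet
facet normal 0.592 -0.129 0.796
outer loop
vertex 4.522 -1.006 -3.837
vertex 4.082 -0.44 -3.418
vertex 2.919 -2.362 -2.865
endloop
endfacet
facet normal 0.391 0.724 -0.568
outer loop
vertex 4.082 -0.44 -3.418
vertex 3.761 -0.798 -4.095
vertex 3.321 -0.232 -3.676
endloop
endfacet
facet normal -0.202 0.382 0.902
outer loop
vertex 4.082 -0.44 -3.418
vertex 3.321 -0.232 -3.676
vertex 2.919 -2.362 -2.865
endloop
endfacet
facet normal 0.389 0.724 -0.569
outer loop
vertex 3.321 -0.232 -3.676
vertex 3.761 -0.798 -4.095
vertex 3.0 -0.591 -4.352
endloop
endfacet
facet normal -0.916 0.282 0.285
outer loop
vertex 3.321 -0.232 -3.676
vertex 3.0 -0.591 -4.352
vertex 2.919 -2.362 -2.865
endloop
endfacet
facet normal 0.389 0.724 -0.569
outer loop
vertex 3.0 -0.591 -4.352
vertex 3.761 -0.798 -4.095
vertex 3.44 -1.157 -4.771
endloop
endfacet
facet normal -0.838 -0.328 -0.436
outer loop
vertex 3.0 -0.591 -4.352
vertex 3.44 -1.157 -4.771
vertex 2.919 -2.362 -2.865
endloop
endfacet
facet normal 0.390 0.724 -0.569
outer loop
vertex 3.44 -1.157 -4.771
vertex 3.761 -0.798 -4.095
vertex 4.201 -1.364 -4.513
endloop
endfacet
facet normal -0.044 -0.839 -0.542
outer loop
vertex 3.44 -1.157 -4.771
vertex 4.201 -1.364 -4.513
vertex 2.919 -2.362 -2.865
endloop
endfacet
facet normal 0.391 0.724 -0.569
outer loop
vertex 4.201 -1.364 -4.513
vertex 3.761 -0.798 -4.095
vertex 4.522 -1.006 -3.837
endloop
endfacet
facet normal 0.670 -0.739 0.073
outer loop
vertex 4.201 -1.364 -4.513
vertex 4.522 -1.006 -3.837
vertex 2.919 -2.362 -2.865
endloop
endfacet

endsolid


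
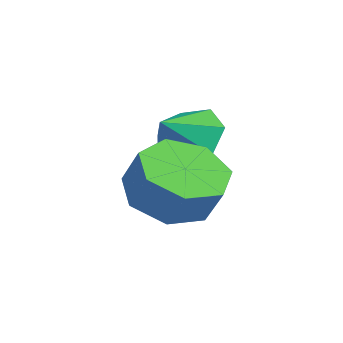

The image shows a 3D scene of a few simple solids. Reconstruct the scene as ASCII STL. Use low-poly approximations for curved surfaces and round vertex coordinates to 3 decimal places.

solid 
facet normal -0.111 0.764 -0.636
outer loop
vertex -2.599 -0.42 -0.668
vertex -3.07 0.059 -0.01
vertex -2.145 0.051 -0.181
endloop
endfacet
facet normal 0.715 -0.699 0.010
outer loop
vertex -2.599 -0.42 -0.668
vertex -2.145 0.051 -0.181
vertex -2.95 -0.759 0.67
endloop
endfacet
facet normal -0.111 0.763 -0.637
outer loop
vertex -2.145 0.051 -0.181
vertex -3.07 0.059 -0.01
vertex -2.388 0.529 0.434
endloop
endfacet
facet normal 0.813 -0.259 0.522
outer loop
vertex -2.145 0.051 -0.181
vertex -2.388 0.529 0.434
vertex -2.95 -0.759 0.67
endloop
endfacet
facet normal -0.112 0.764 -0.636
outer loop
vertex -2.388 0.529 0.434
vertex -3.07 0.059 -0.01
vertex -3.144 0.652 0.715
endloop
endfacet
facet normal 0.351 0.018 0.936
outer loop
vertex -2.388 0.529 0.434
vertex -3.144 0.652 0.715
vertex -2.95 -0.759 0.67
endloop
endfacet
facet normal -0.113 0.763 -0.636
outer loop
vertex -3.144 0.652 0.715
vertex -3.07 0.059 -0.01
vertex -3.844 0.328 0.45
endloop
endfacet
facet normal -0.323 -0.074 0.944
outer loop
vertex -3.144 0.652 0.715
vertex -3.844 0.328 0.45
vertex -2.95 -0.759 0.67
endloop
endfacet
facet normal -0.112 0.764 -0.635
outer loop
vertex -3.844 0.328 0.45
vertex -3.07 0.059 -0.01
vertex -3.961 -0.198 -0.162
endloop
endfacet
facet normal -0.702 -0.468 0.537
outer loop
vertex -3.844 0.328 0.45
vertex -3.961 -0.198 -0.162
vertex -2.95 -0.759 0.67
endloop
endfacet
facet normal -0.112 0.763 -0.636
outer loop
vertex -3.961 -0.198 -0.162
vertex -3.07 0.059 -0.01
vertex -3.407 -0.532 -0.66
endloop
endfacet
facet normal -0.500 -0.866 0.024
outer loop
vertex -3.961 -0.198 -0.162
vertex -3.407 -0.532 -0.66
vertex -2.95 -0.759 0.67
endloop
endfacet
facet normal -0.112 0.763 -0.636
outer loop
vertex -3.407 -0.532 -0.66
vertex -3.07 0.059 -0.01
vertex -2.599 -0.42 -0.668
endloop
endfacet
facet normal 0.132 -0.969 -0.211
outer loop
vertex -3.407 -0.532 -0.66
vertex -2.599 -0.42 -0.668
vertex -2.95 -0.759 0.67
endloop
endfacet
facet normal -0.518 -0.073 -0.852
outer loop
vertex -0.997 -0.874 -1.477
vertex -1.817 -1.259 -0.946
vertex -1.593 -0.258 -1.168
endloop
endfacet
facet normal 0.552 0.733 -0.398
outer loop
vertex -0.997 -0.874 -1.477
vertex -1.593 -0.258 -1.168
vertex -0.443 -0.796 -0.565
endloop
endfacet
facet normal 0.552 0.733 -0.399
outer loop
vertex -0.443 -0.796 -0.565
vertex -1.593 -0.258 -1.168
vertex -1.039 -0.179 -0.256
endloop
endfacet
facet normal 0.518 0.073 0.852
outer loop
vertex -0.443 -0.796 -0.565
vertex -1.039 -0.179 -0.256
vertex -1.263 -1.181 -0.034
endloop
endfacet
facet normal -0.517 -0.073 -0.853
outer loop
vertex -1.593 -0.258 -1.168
vertex -1.817 -1.259 -0.946
vertex -2.357 -0.396 -0.693
endloop
endfacet
facet normal -0.168 0.986 0.017
outer loop
vertex -1.593 -0.258 -1.168
vertex -2.357 -0.396 -0.693
vertex -1.039 -0.179 -0.256
endloop
endfacet
facet normal -0.168 0.986 0.016
outer loop
vertex -1.039 -0.179 -0.256
vertex -2.357 -0.396 -0.693
vertex -1.804 -0.317 0.22
endloop
endfacet
facet normal 0.517 0.073 0.853
outer loop
vertex -1.039 -0.179 -0.256
vertex -1.804 -0.317 0.22
vertex -1.263 -1.181 -0.034
endloop
endfacet
facet normal -0.517 -0.074 -0.853
outer loop
vertex -2.357 -0.396 -0.693
vertex -1.817 -1.259 -0.946
vertex -2.715 -1.184 -0.408
endloop
endfacet
facet normal -0.761 0.497 0.418
outer loop
vertex -2.357 -0.396 -0.693
vertex -2.715 -1.184 -0.408
vertex -1.804 -0.317 0.22
endloop
endfacet
facet normal -0.761 0.496 0.419
outer loop
vertex -1.804 -0.317 0.22
vertex -2.715 -1.184 -0.408
vertex -2.161 -1.105 0.505
endloop
endfacet
facet normal 0.518 0.074 0.852
outer loop
vertex -1.804 -0.317 0.22
vertex -2.161 -1.105 0.505
vertex -1.263 -1.181 -0.034
endloop
endfacet
facet normal -0.517 -0.074 -0.853
outer loop
vertex -2.715 -1.184 -0.408
vertex -1.817 -1.259 -0.946
vertex -2.396 -2.029 -0.528
endloop
endfacet
facet normal -0.781 -0.367 0.506
outer loop
vertex -2.715 -1.184 -0.408
vertex -2.396 -2.029 -0.528
vertex -2.161 -1.105 0.505
endloop
endfacet
facet normal -0.781 -0.366 0.505
outer loop
vertex -2.161 -1.105 0.505
vertex -2.396 -2.029 -0.528
vertex -1.843 -1.95 0.384
endloop
endfacet
facet normal 0.518 0.073 0.852
outer loop
vertex -2.161 -1.105 0.505
vertex -1.843 -1.95 0.384
vertex -1.263 -1.181 -0.034
endloop
endfacet
facet normal -0.518 -0.073 -0.852
outer loop
vertex -2.396 -2.029 -0.528
vertex -1.817 -1.259 -0.946
vertex -1.641 -2.294 -0.964
endloop
endfacet
facet normal -0.213 -0.954 0.212
outer loop
vertex -2.396 -2.029 -0.528
vertex -1.641 -2.294 -0.964
vertex -1.843 -1.95 0.384
endloop
endfacet
facet normal -0.214 -0.954 0.211
outer loop
vertex -1.843 -1.95 0.384
vertex -1.641 -2.294 -0.964
vertex -1.088 -2.216 -0.051
endloop
endfacet
facet normal 0.517 0.073 0.853
outer loop
vertex -1.843 -1.95 0.384
vertex -1.088 -2.216 -0.051
vertex -1.263 -1.181 -0.034
endloop
endfacet
facet normal -0.517 -0.073 -0.853
outer loop
vertex -1.641 -2.294 -0.964
vertex -1.817 -1.259 -0.946
vertex -1.018 -1.781 -1.386
endloop
endfacet
facet normal 0.514 -0.823 -0.241
outer loop
vertex -1.641 -2.294 -0.964
vertex -1.018 -1.781 -1.386
vertex -1.088 -2.216 -0.051
endloop
endfacet
facet normal 0.515 -0.822 -0.241
outer loop
vertex -1.088 -2.216 -0.051
vertex -1.018 -1.781 -1.386
vertex -0.465 -1.702 -0.473
endloop
endfacet
facet normal 0.517 0.073 0.853
outer loop
vertex -1.088 -2.216 -0.051
vertex -0.465 -1.702 -0.473
vertex -1.263 -1.181 -0.034
endloop
endfacet
facet normal -0.518 -0.074 -0.853
outer loop
vertex -1.018 -1.781 -1.386
vertex -1.817 -1.259 -0.946
vertex -0.997 -0.874 -1.477
endloop
endfacet
facet normal 0.856 -0.071 -0.512
outer loop
vertex -1.018 -1.781 -1.386
vertex -0.997 -0.874 -1.477
vertex -0.465 -1.702 -0.473
endloop
endfacet
facet normal 0.855 -0.073 -0.513
outer loop
vertex -0.465 -1.702 -0.473
vertex -0.997 -0.874 -1.477
vertex -0.443 -0.796 -0.565
endloop
endfacet
facet normal 0.517 0.074 0.853
outer loop
vertex -0.465 -1.702 -0.473
vertex -0.443 -0.796 -0.565
vertex -1.263 -1.181 -0.034
endloop
endfacet

endsolid


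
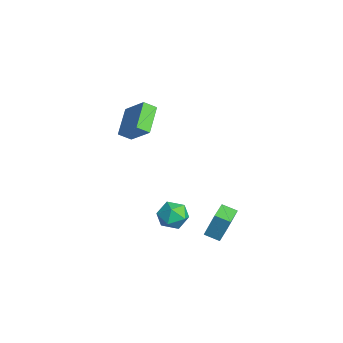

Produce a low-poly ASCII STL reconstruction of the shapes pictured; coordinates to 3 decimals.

solid 
facet normal -0.825 0.556 -0.100
outer loop
vertex 2.911 2.087 -2.66
vertex 3.417 2.785 -2.953
vertex 2.748 1.574 -4.167
endloop
endfacet
facet normal -0.556 -0.767 0.321
outer loop
vertex 3.903 0.795 -4.027
vertex 2.911 2.087 -2.66
vertex 2.748 1.574 -4.167
endloop
endfacet
facet normal -0.825 0.556 -0.099
outer loop
vertex 2.748 1.574 -4.167
vertex 3.417 2.785 -2.953
vertex 3.253 2.272 -4.459
endloop
endfacet
facet normal -0.102 -0.320 -0.942
outer loop
vertex 3.253 2.272 -4.459
vertex 3.903 0.795 -4.027
vertex 2.748 1.574 -4.167
endloop
endfacet
facet normal 0.102 0.321 0.942
outer loop
vertex 2.911 2.087 -2.66
vertex 4.572 2.006 -2.813
vertex 3.417 2.785 -2.953
endloop
endfacet
facet normal -0.555 -0.767 0.322
outer loop
vertex 4.067 1.308 -2.521
vertex 2.911 2.087 -2.66
vertex 3.903 0.795 -4.027
endloop
endfacet
facet normal 0.102 0.320 0.942
outer loop
vertex 4.067 1.308 -2.521
vertex 4.572 2.006 -2.813
vertex 2.911 2.087 -2.66
endloop
endfacet
facet normal 0.556 0.766 -0.322
outer loop
vertex 3.417 2.785 -2.953
vertex 4.572 2.006 -2.813
vertex 3.253 2.272 -4.459
endloop
endfacet
facet normal -0.103 -0.321 -0.942
outer loop
vertex 4.409 1.493 -4.32
vertex 3.903 0.795 -4.027
vertex 3.253 2.272 -4.459
endloop
endfacet
facet normal 0.555 0.767 -0.321
outer loop
vertex 3.253 2.272 -4.459
vertex 4.572 2.006 -2.813
vertex 4.409 1.493 -4.32
endloop
endfacet
facet normal 0.825 -0.556 0.100
outer loop
vertex 4.409 1.493 -4.32
vertex 4.067 1.308 -2.521
vertex 3.903 0.795 -4.027
endloop
endfacet
facet normal 0.826 -0.555 0.100
outer loop
vertex 4.572 2.006 -2.813
vertex 4.067 1.308 -2.521
vertex 4.409 1.493 -4.32
endloop
endfacet
facet normal -0.648 -0.384 -0.658
outer loop
vertex -2.863 -1.897 -0.247
vertex -4.283 -1.078 0.673
vertex -2.776 -1.18 -0.751
endloop
endfacet
facet normal 0.755 -0.436 -0.489
outer loop
vertex -1.597 -0.482 0.447
vertex -2.863 -1.897 -0.247
vertex -2.776 -1.18 -0.751
endloop
endfacet
facet normal -0.648 -0.384 -0.658
outer loop
vertex -2.776 -1.18 -0.751
vertex -4.283 -1.078 0.673
vertex -4.196 -0.362 0.17
endloop
endfacet
facet normal 0.099 0.815 -0.572
outer loop
vertex -4.196 -0.362 0.17
vertex -1.597 -0.482 0.447
vertex -2.776 -1.18 -0.751
endloop
endfacet
facet normal -0.099 -0.814 0.572
outer loop
vertex -2.863 -1.897 -0.247
vertex -3.104 -0.38 1.871
vertex -4.283 -1.078 0.673
endloop
endfacet
facet normal 0.755 -0.436 -0.490
outer loop
vertex -1.684 -1.198 0.95
vertex -2.863 -1.897 -0.247
vertex -1.597 -0.482 0.447
endloop
endfacet
facet normal -0.098 -0.814 0.572
outer loop
vertex -1.684 -1.198 0.95
vertex -3.104 -0.38 1.871
vertex -2.863 -1.897 -0.247
endloop
endfacet
facet normal -0.755 0.436 0.490
outer loop
vertex -4.283 -1.078 0.673
vertex -3.104 -0.38 1.871
vertex -4.196 -0.362 0.17
endloop
endfacet
facet normal 0.099 0.814 -0.572
outer loop
vertex -3.017 0.337 1.367
vertex -1.597 -0.482 0.447
vertex -4.196 -0.362 0.17
endloop
endfacet
facet normal -0.755 0.436 0.490
outer loop
vertex -4.196 -0.362 0.17
vertex -3.104 -0.38 1.871
vertex -3.017 0.337 1.367
endloop
endfacet
facet normal 0.648 0.384 0.658
outer loop
vertex -3.017 0.337 1.367
vertex -1.684 -1.198 0.95
vertex -1.597 -0.482 0.447
endloop
endfacet
facet normal 0.648 0.384 0.658
outer loop
vertex -3.104 -0.38 1.871
vertex -1.684 -1.198 0.95
vertex -3.017 0.337 1.367
endloop
endfacet
facet normal -0.968 -0.033 0.249
outer loop
vertex 1.739 -0.887 -3.429
vertex 1.958 -0.609 -2.54
vertex 1.763 0.045 -3.211
endloop
endfacet
facet normal -0.888 0.126 -0.443
outer loop
vertex 1.739 -0.887 -3.429
vertex 1.763 0.045 -3.211
vertex 2.132 -0.263 -4.039
endloop
endfacet
facet normal -0.524 -0.404 -0.750
outer loop
vertex 1.739 -0.887 -3.429
vertex 2.132 -0.263 -4.039
vertex 2.554 -1.106 -3.88
endloop
endfacet
facet normal -0.378 -0.891 -0.250
outer loop
vertex 1.739 -0.887 -3.429
vertex 2.554 -1.106 -3.88
vertex 2.447 -1.321 -2.953
endloop
endfacet
facet normal -0.653 -0.662 0.368
outer loop
vertex 1.739 -0.887 -3.429
vertex 2.447 -1.321 -2.953
vertex 1.958 -0.609 -2.54
endloop
endfacet
facet normal -0.494 0.719 -0.488
outer loop
vertex 2.132 -0.263 -4.039
vertex 1.763 0.045 -3.211
vertex 2.593 0.401 -3.527
endloop
endfacet
facet normal -0.623 0.462 0.631
outer loop
vertex 1.763 0.045 -3.211
vertex 1.958 -0.609 -2.54
vertex 2.486 0.186 -2.6
endloop
endfacet
facet normal -0.114 -0.556 0.823
outer loop
vertex 1.958 -0.609 -2.54
vertex 2.447 -1.321 -2.953
vertex 2.908 -0.657 -2.441
endloop
endfacet
facet normal 0.330 -0.927 -0.177
outer loop
vertex 2.447 -1.321 -2.953
vertex 2.554 -1.106 -3.88
vertex 3.277 -0.965 -3.269
endloop
endfacet
facet normal 0.096 -0.138 -0.986
outer loop
vertex 2.554 -1.106 -3.88
vertex 2.132 -0.263 -4.039
vertex 3.082 -0.311 -3.94
endloop
endfacet
facet normal 0.378 0.891 0.250
outer loop
vertex 3.301 -0.033 -3.051
vertex 2.593 0.401 -3.527
vertex 2.486 0.186 -2.6
endloop
endfacet
facet normal 0.524 0.404 0.750
outer loop
vertex 3.301 -0.033 -3.051
vertex 2.486 0.186 -2.6
vertex 2.908 -0.657 -2.441
endloop
endfacet
facet normal 0.888 -0.126 0.443
outer loop
vertex 3.301 -0.033 -3.051
vertex 2.908 -0.657 -2.441
vertex 3.277 -0.965 -3.269
endloop
endfacet
facet normal 0.968 0.033 -0.249
outer loop
vertex 3.301 -0.033 -3.051
vertex 3.277 -0.965 -3.269
vertex 3.082 -0.311 -3.94
endloop
endfacet
facet normal 0.653 0.662 -0.368
outer loop
vertex 3.301 -0.033 -3.051
vertex 3.082 -0.311 -3.94
vertex 2.593 0.401 -3.527
endloop
endfacet
facet normal -0.330 0.927 0.177
outer loop
vertex 2.486 0.186 -2.6
vertex 2.593 0.401 -3.527
vertex 1.763 0.045 -3.211
endloop
endfacet
facet normal -0.096 0.138 0.986
outer loop
vertex 2.908 -0.657 -2.441
vertex 2.486 0.186 -2.6
vertex 1.958 -0.609 -2.54
endloop
endfacet
facet normal 0.494 -0.719 0.488
outer loop
vertex 3.277 -0.965 -3.269
vertex 2.908 -0.657 -2.441
vertex 2.447 -1.321 -2.953
endloop
endfacet
facet normal 0.623 -0.462 -0.631
outer loop
vertex 3.082 -0.311 -3.94
vertex 3.277 -0.965 -3.269
vertex 2.554 -1.106 -3.88
endloop
endfacet
facet normal 0.114 0.556 -0.823
outer loop
vertex 2.593 0.401 -3.527
vertex 3.082 -0.311 -3.94
vertex 2.132 -0.263 -4.039
endloop
endfacet

endsolid


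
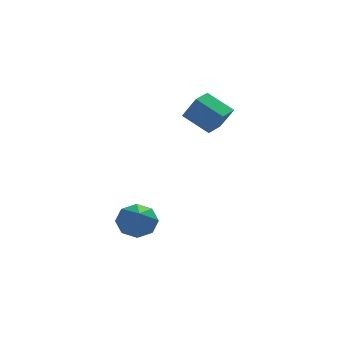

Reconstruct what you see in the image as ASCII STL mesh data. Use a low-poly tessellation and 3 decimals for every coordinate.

solid 
facet normal -0.638 -0.770 -0.002
outer loop
vertex 0.177 -1.703 2.088
vertex -0.869 -0.838 2.898
vertex -0.359 -1.256 0.92
endloop
endfacet
facet normal 0.661 -0.547 -0.513
outer loop
vertex 0.349 -0.402 0.922
vertex 0.177 -1.703 2.088
vertex -0.359 -1.256 0.92
endloop
endfacet
facet normal -0.638 -0.770 -0.002
outer loop
vertex -0.359 -1.256 0.92
vertex -0.869 -0.838 2.898
vertex -1.405 -0.392 1.73
endloop
endfacet
facet normal -0.394 0.328 -0.859
outer loop
vertex -1.405 -0.392 1.73
vertex 0.349 -0.402 0.922
vertex -0.359 -1.256 0.92
endloop
endfacet
facet normal 0.394 -0.328 0.859
outer loop
vertex 0.177 -1.703 2.088
vertex -0.161 0.016 2.9
vertex -0.869 -0.838 2.898
endloop
endfacet
facet normal 0.662 -0.547 -0.513
outer loop
vertex 0.885 -0.848 2.09
vertex 0.177 -1.703 2.088
vertex 0.349 -0.402 0.922
endloop
endfacet
facet normal 0.394 -0.328 0.859
outer loop
vertex 0.885 -0.848 2.09
vertex -0.161 0.016 2.9
vertex 0.177 -1.703 2.088
endloop
endfacet
facet normal -0.662 0.547 0.513
outer loop
vertex -0.869 -0.838 2.898
vertex -0.161 0.016 2.9
vertex -1.405 -0.392 1.73
endloop
endfacet
facet normal -0.394 0.328 -0.859
outer loop
vertex -0.697 0.463 1.732
vertex 0.349 -0.402 0.922
vertex -1.405 -0.392 1.73
endloop
endfacet
facet normal -0.662 0.547 0.513
outer loop
vertex -1.405 -0.392 1.73
vertex -0.161 0.016 2.9
vertex -0.697 0.463 1.732
endloop
endfacet
facet normal 0.638 0.770 0.001
outer loop
vertex -0.697 0.463 1.732
vertex 0.885 -0.848 2.09
vertex 0.349 -0.402 0.922
endloop
endfacet
facet normal 0.638 0.770 0.002
outer loop
vertex -0.161 0.016 2.9
vertex 0.885 -0.848 2.09
vertex -0.697 0.463 1.732
endloop
endfacet
facet normal 0.087 0.790 -0.607
outer loop
vertex -3.091 -2.018 -3.28
vertex -3.836 -2.343 -3.809
vertex -3.745 -1.761 -3.039
endloop
endfacet
facet normal 0.398 0.167 0.902
outer loop
vertex -3.091 -2.018 -3.28
vertex -3.745 -1.761 -3.039
vertex -4.024 -4.057 -2.491
endloop
endfacet
facet normal 0.087 0.790 -0.607
outer loop
vertex -3.745 -1.761 -3.039
vertex -3.836 -2.343 -3.809
vertex -4.452 -1.845 -3.249
endloop
endfacet
facet normal -0.303 0.256 0.918
outer loop
vertex -3.745 -1.761 -3.039
vertex -4.452 -1.845 -3.249
vertex -4.024 -4.057 -2.491
endloop
endfacet
facet normal 0.086 0.790 -0.607
outer loop
vertex -4.452 -1.845 -3.249
vertex -3.836 -2.343 -3.809
vertex -4.798 -2.221 -3.787
endloop
endfacet
facet normal -0.847 0.018 0.532
outer loop
vertex -4.452 -1.845 -3.249
vertex -4.798 -2.221 -3.787
vertex -4.024 -4.057 -2.491
endloop
endfacet
facet normal 0.086 0.789 -0.608
outer loop
vertex -4.798 -2.221 -3.787
vertex -3.836 -2.343 -3.809
vertex -4.581 -2.669 -4.338
endloop
endfacet
facet normal -0.913 -0.406 -0.030
outer loop
vertex -4.798 -2.221 -3.787
vertex -4.581 -2.669 -4.338
vertex -4.024 -4.057 -2.491
endloop
endfacet
facet normal 0.086 0.789 -0.608
outer loop
vertex -4.581 -2.669 -4.338
vertex -3.836 -2.343 -3.809
vertex -3.928 -2.926 -4.579
endloop
endfacet
facet normal -0.465 -0.770 -0.438
outer loop
vertex -4.581 -2.669 -4.338
vertex -3.928 -2.926 -4.579
vertex -4.024 -4.057 -2.491
endloop
endfacet
facet normal 0.087 0.789 -0.608
outer loop
vertex -3.928 -2.926 -4.579
vertex -3.836 -2.343 -3.809
vertex -3.221 -2.842 -4.369
endloop
endfacet
facet normal 0.237 -0.859 -0.454
outer loop
vertex -3.928 -2.926 -4.579
vertex -3.221 -2.842 -4.369
vertex -4.024 -4.057 -2.491
endloop
endfacet
facet normal 0.086 0.789 -0.608
outer loop
vertex -3.221 -2.842 -4.369
vertex -3.836 -2.343 -3.809
vertex -2.874 -2.465 -3.831
endloop
endfacet
facet normal 0.781 -0.621 -0.068
outer loop
vertex -3.221 -2.842 -4.369
vertex -2.874 -2.465 -3.831
vertex -4.024 -4.057 -2.491
endloop
endfacet
facet normal 0.086 0.790 -0.607
outer loop
vertex -2.874 -2.465 -3.831
vertex -3.836 -2.343 -3.809
vertex -3.091 -2.018 -3.28
endloop
endfacet
facet normal 0.847 -0.197 0.493
outer loop
vertex -2.874 -2.465 -3.831
vertex -3.091 -2.018 -3.28
vertex -4.024 -4.057 -2.491
endloop
endfacet

endsolid


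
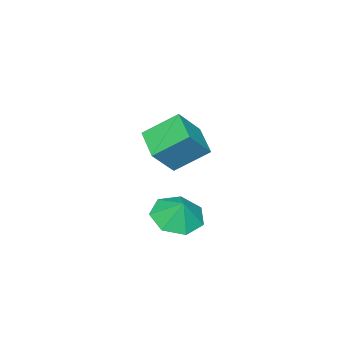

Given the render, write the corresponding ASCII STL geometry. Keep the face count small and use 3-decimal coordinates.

solid 
facet normal -0.562 -0.758 0.332
outer loop
vertex -0.728 0.519 -0.651
vertex -1.78 0.77 -1.858
vertex 0.175 -0.597 -1.67
endloop
endfacet
facet normal 0.649 -0.155 0.745
outer loop
vertex 1.04 0.57 -2.182
vertex -0.728 0.519 -0.651
vertex 0.175 -0.597 -1.67
endloop
endfacet
facet normal -0.562 -0.758 0.332
outer loop
vertex 0.175 -0.597 -1.67
vertex -1.78 0.77 -1.858
vertex -0.877 -0.346 -2.876
endloop
endfacet
facet normal 0.513 -0.634 -0.579
outer loop
vertex -0.877 -0.346 -2.876
vertex 1.04 0.57 -2.182
vertex 0.175 -0.597 -1.67
endloop
endfacet
facet normal -0.513 0.634 0.579
outer loop
vertex -0.728 0.519 -0.651
vertex -0.915 1.937 -2.37
vertex -1.78 0.77 -1.858
endloop
endfacet
facet normal 0.649 -0.154 0.745
outer loop
vertex 0.137 1.686 -1.164
vertex -0.728 0.519 -0.651
vertex 1.04 0.57 -2.182
endloop
endfacet
facet normal -0.512 0.634 0.579
outer loop
vertex 0.137 1.686 -1.164
vertex -0.915 1.937 -2.37
vertex -0.728 0.519 -0.651
endloop
endfacet
facet normal -0.649 0.154 -0.745
outer loop
vertex -1.78 0.77 -1.858
vertex -0.915 1.937 -2.37
vertex -0.877 -0.346 -2.876
endloop
endfacet
facet normal 0.513 -0.634 -0.579
outer loop
vertex -0.012 0.821 -3.389
vertex 1.04 0.57 -2.182
vertex -0.877 -0.346 -2.876
endloop
endfacet
facet normal -0.650 0.154 -0.745
outer loop
vertex -0.877 -0.346 -2.876
vertex -0.915 1.937 -2.37
vertex -0.012 0.821 -3.389
endloop
endfacet
facet normal 0.562 0.758 -0.332
outer loop
vertex -0.012 0.821 -3.389
vertex 0.137 1.686 -1.164
vertex 1.04 0.57 -2.182
endloop
endfacet
facet normal 0.562 0.758 -0.332
outer loop
vertex -0.915 1.937 -2.37
vertex 0.137 1.686 -1.164
vertex -0.012 0.821 -3.389
endloop
endfacet
facet normal -0.208 -0.436 -0.876
outer loop
vertex 4.001 4.41 -3.675
vertex 3.503 3.635 -3.171
vertex 3.111 4.541 -3.529
endloop
endfacet
facet normal 0.182 0.949 0.256
outer loop
vertex 4.001 4.41 -3.675
vertex 3.111 4.541 -3.529
vertex 3.717 4.085 -2.269
endloop
endfacet
facet normal -0.208 -0.436 -0.875
outer loop
vertex 3.111 4.541 -3.529
vertex 3.503 3.635 -3.171
vertex 2.516 3.99 -3.113
endloop
endfacet
facet normal -0.396 0.786 0.475
outer loop
vertex 3.111 4.541 -3.529
vertex 2.516 3.99 -3.113
vertex 3.717 4.085 -2.269
endloop
endfacet
facet normal -0.208 -0.436 -0.875
outer loop
vertex 2.516 3.99 -3.113
vertex 3.503 3.635 -3.171
vertex 2.665 3.172 -2.741
endloop
endfacet
facet normal -0.570 0.252 0.782
outer loop
vertex 2.516 3.99 -3.113
vertex 2.665 3.172 -2.741
vertex 3.717 4.085 -2.269
endloop
endfacet
facet normal -0.208 -0.437 -0.875
outer loop
vertex 2.665 3.172 -2.741
vertex 3.503 3.635 -3.171
vertex 3.445 2.703 -2.692
endloop
endfacet
facet normal -0.209 -0.248 0.946
outer loop
vertex 2.665 3.172 -2.741
vertex 3.445 2.703 -2.692
vertex 3.717 4.085 -2.269
endloop
endfacet
facet normal -0.208 -0.437 -0.875
outer loop
vertex 3.445 2.703 -2.692
vertex 3.503 3.635 -3.171
vertex 4.268 2.936 -3.004
endloop
endfacet
facet normal 0.416 -0.340 0.843
outer loop
vertex 3.445 2.703 -2.692
vertex 4.268 2.936 -3.004
vertex 3.717 4.085 -2.269
endloop
endfacet
facet normal -0.207 -0.436 -0.876
outer loop
vertex 4.268 2.936 -3.004
vertex 3.503 3.635 -3.171
vertex 4.516 3.696 -3.441
endloop
endfacet
facet normal 0.832 0.046 0.552
outer loop
vertex 4.268 2.936 -3.004
vertex 4.516 3.696 -3.441
vertex 3.717 4.085 -2.269
endloop
endfacet
facet normal -0.207 -0.436 -0.876
outer loop
vertex 4.516 3.696 -3.441
vertex 3.503 3.635 -3.171
vertex 4.001 4.41 -3.675
endloop
endfacet
facet normal 0.728 0.621 0.291
outer loop
vertex 4.516 3.696 -3.441
vertex 4.001 4.41 -3.675
vertex 3.717 4.085 -2.269
endloop
endfacet

endsolid


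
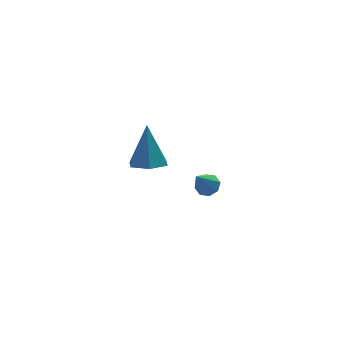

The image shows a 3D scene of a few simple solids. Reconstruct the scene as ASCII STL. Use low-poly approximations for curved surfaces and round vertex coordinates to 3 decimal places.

solid 
facet normal -0.189 -0.427 -0.884
outer loop
vertex -0.168 -2.556 2.855
vertex -0.659 -1.952 2.668
vertex 0.117 -1.908 2.481
endloop
endfacet
facet normal 0.922 -0.222 0.318
outer loop
vertex -0.168 -2.556 2.855
vertex 0.117 -1.908 2.481
vertex -0.321 -1.188 4.252
endloop
endfacet
facet normal -0.189 -0.427 -0.884
outer loop
vertex 0.117 -1.908 2.481
vertex -0.659 -1.952 2.668
vertex -0.374 -1.305 2.295
endloop
endfacet
facet normal 0.783 0.619 -0.058
outer loop
vertex 0.117 -1.908 2.481
vertex -0.374 -1.305 2.295
vertex -0.321 -1.188 4.252
endloop
endfacet
facet normal -0.190 -0.426 -0.884
outer loop
vertex -0.374 -1.305 2.295
vertex -0.659 -1.952 2.668
vertex -1.15 -1.348 2.482
endloop
endfacet
facet normal -0.069 0.996 -0.058
outer loop
vertex -0.374 -1.305 2.295
vertex -1.15 -1.348 2.482
vertex -0.321 -1.188 4.252
endloop
endfacet
facet normal -0.190 -0.427 -0.884
outer loop
vertex -1.15 -1.348 2.482
vertex -0.659 -1.952 2.668
vertex -1.436 -1.996 2.856
endloop
endfacet
facet normal -0.785 0.531 0.320
outer loop
vertex -1.15 -1.348 2.482
vertex -1.436 -1.996 2.856
vertex -0.321 -1.188 4.252
endloop
endfacet
facet normal -0.190 -0.427 -0.884
outer loop
vertex -1.436 -1.996 2.856
vertex -0.659 -1.952 2.668
vertex -0.945 -2.599 3.042
endloop
endfacet
facet normal -0.646 -0.311 0.697
outer loop
vertex -1.436 -1.996 2.856
vertex -0.945 -2.599 3.042
vertex -0.321 -1.188 4.252
endloop
endfacet
facet normal -0.189 -0.427 -0.884
outer loop
vertex -0.945 -2.599 3.042
vertex -0.659 -1.952 2.668
vertex -0.168 -2.556 2.855
endloop
endfacet
facet normal 0.206 -0.688 0.696
outer loop
vertex -0.945 -2.599 3.042
vertex -0.168 -2.556 2.855
vertex -0.321 -1.188 4.252
endloop
endfacet
facet normal 0.502 0.222 -0.836
outer loop
vertex 3.359 0.036 -1.629
vertex 2.923 -0.113 -1.93
vertex 3.096 0.356 -1.702
endloop
endfacet
facet normal 0.393 0.499 0.773
outer loop
vertex 3.359 0.036 -1.629
vertex 3.096 0.356 -1.702
vertex 2.217 -0.427 -0.75
endloop
endfacet
facet normal 0.500 0.222 -0.837
outer loop
vertex 3.096 0.356 -1.702
vertex 2.923 -0.113 -1.93
vertex 2.731 0.402 -1.908
endloop
endfacet
facet normal -0.186 0.836 0.516
outer loop
vertex 3.096 0.356 -1.702
vertex 2.731 0.402 -1.908
vertex 2.217 -0.427 -0.75
endloop
endfacet
facet normal 0.500 0.222 -0.837
outer loop
vertex 2.731 0.402 -1.908
vertex 2.923 -0.113 -1.93
vertex 2.479 0.145 -2.127
endloop
endfacet
facet normal -0.759 0.640 0.122
outer loop
vertex 2.731 0.402 -1.908
vertex 2.479 0.145 -2.127
vertex 2.217 -0.427 -0.75
endloop
endfacet
facet normal 0.500 0.221 -0.837
outer loop
vertex 2.479 0.145 -2.127
vertex 2.923 -0.113 -1.93
vertex 2.487 -0.263 -2.23
endloop
endfacet
facet normal -0.984 0.025 -0.177
outer loop
vertex 2.479 0.145 -2.127
vertex 2.487 -0.263 -2.23
vertex 2.217 -0.427 -0.75
endloop
endfacet
facet normal 0.500 0.222 -0.837
outer loop
vertex 2.487 -0.263 -2.23
vertex 2.923 -0.113 -1.93
vertex 2.75 -0.583 -2.158
endloop
endfacet
facet normal -0.733 -0.649 -0.206
outer loop
vertex 2.487 -0.263 -2.23
vertex 2.75 -0.583 -2.158
vertex 2.217 -0.427 -0.75
endloop
endfacet
facet normal 0.500 0.222 -0.837
outer loop
vertex 2.75 -0.583 -2.158
vertex 2.923 -0.113 -1.93
vertex 3.115 -0.628 -1.952
endloop
endfacet
facet normal -0.151 -0.987 0.052
outer loop
vertex 2.75 -0.583 -2.158
vertex 3.115 -0.628 -1.952
vertex 2.217 -0.427 -0.75
endloop
endfacet
facet normal 0.501 0.222 -0.836
outer loop
vertex 3.115 -0.628 -1.952
vertex 2.923 -0.113 -1.93
vertex 3.367 -0.372 -1.733
endloop
endfacet
facet normal 0.418 -0.792 0.445
outer loop
vertex 3.115 -0.628 -1.952
vertex 3.367 -0.372 -1.733
vertex 2.217 -0.427 -0.75
endloop
endfacet
facet normal 0.501 0.223 -0.836
outer loop
vertex 3.367 -0.372 -1.733
vertex 2.923 -0.113 -1.93
vertex 3.359 0.036 -1.629
endloop
endfacet
facet normal 0.644 -0.177 0.744
outer loop
vertex 3.367 -0.372 -1.733
vertex 3.359 0.036 -1.629
vertex 2.217 -0.427 -0.75
endloop
endfacet

endsolid


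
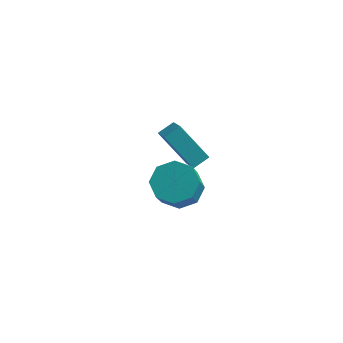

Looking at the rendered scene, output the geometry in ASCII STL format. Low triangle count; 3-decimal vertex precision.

solid 
facet normal -0.141 0.614 -0.777
outer loop
vertex 3.14 -3.128 -2.273
vertex 2.239 -2.829 -1.873
vertex 3.214 -2.506 -1.795
endloop
endfacet
facet normal 0.985 0.013 -0.169
outer loop
vertex 3.14 -3.128 -2.273
vertex 3.214 -2.506 -1.795
vertex 3.422 -4.349 -0.727
endloop
endfacet
facet normal 0.985 0.013 -0.169
outer loop
vertex 3.422 -4.349 -0.727
vertex 3.214 -2.506 -1.795
vertex 3.496 -3.727 -0.249
endloop
endfacet
facet normal 0.142 -0.614 0.777
outer loop
vertex 3.422 -4.349 -0.727
vertex 3.496 -3.727 -0.249
vertex 2.521 -4.051 -0.327
endloop
endfacet
facet normal -0.141 0.614 -0.776
outer loop
vertex 3.214 -2.506 -1.795
vertex 2.239 -2.829 -1.873
vertex 2.717 -2.073 -1.362
endloop
endfacet
facet normal 0.763 0.567 0.309
outer loop
vertex 3.214 -2.506 -1.795
vertex 2.717 -2.073 -1.362
vertex 3.496 -3.727 -0.249
endloop
endfacet
facet normal 0.763 0.568 0.310
outer loop
vertex 3.496 -3.727 -0.249
vertex 2.717 -2.073 -1.362
vertex 2.998 -3.294 0.183
endloop
endfacet
facet normal 0.141 -0.613 0.777
outer loop
vertex 3.496 -3.727 -0.249
vertex 2.998 -3.294 0.183
vertex 2.521 -4.051 -0.327
endloop
endfacet
facet normal -0.141 0.614 -0.777
outer loop
vertex 2.717 -2.073 -1.362
vertex 2.239 -2.829 -1.873
vertex 1.94 -2.083 -1.229
endloop
endfacet
facet normal 0.094 0.789 0.607
outer loop
vertex 2.717 -2.073 -1.362
vertex 1.94 -2.083 -1.229
vertex 2.998 -3.294 0.183
endloop
endfacet
facet normal 0.094 0.789 0.607
outer loop
vertex 2.998 -3.294 0.183
vertex 1.94 -2.083 -1.229
vertex 2.222 -3.305 0.317
endloop
endfacet
facet normal 0.143 -0.613 0.777
outer loop
vertex 2.998 -3.294 0.183
vertex 2.222 -3.305 0.317
vertex 2.521 -4.051 -0.327
endloop
endfacet
facet normal -0.142 0.614 -0.777
outer loop
vertex 1.94 -2.083 -1.229
vertex 2.239 -2.829 -1.873
vertex 1.338 -2.531 -1.473
endloop
endfacet
facet normal -0.631 0.549 0.549
outer loop
vertex 1.94 -2.083 -1.229
vertex 1.338 -2.531 -1.473
vertex 2.222 -3.305 0.317
endloop
endfacet
facet normal -0.630 0.549 0.549
outer loop
vertex 2.222 -3.305 0.317
vertex 1.338 -2.531 -1.473
vertex 1.62 -3.752 0.073
endloop
endfacet
facet normal 0.141 -0.614 0.777
outer loop
vertex 2.222 -3.305 0.317
vertex 1.62 -3.752 0.073
vertex 2.521 -4.051 -0.327
endloop
endfacet
facet normal -0.142 0.614 -0.777
outer loop
vertex 1.338 -2.531 -1.473
vertex 2.239 -2.829 -1.873
vertex 1.264 -3.153 -1.951
endloop
endfacet
facet normal -0.985 -0.013 0.169
outer loop
vertex 1.338 -2.531 -1.473
vertex 1.264 -3.153 -1.951
vertex 1.62 -3.752 0.073
endloop
endfacet
facet normal -0.985 -0.013 0.169
outer loop
vertex 1.62 -3.752 0.073
vertex 1.264 -3.153 -1.951
vertex 1.546 -4.374 -0.405
endloop
endfacet
facet normal 0.141 -0.614 0.777
outer loop
vertex 1.62 -3.752 0.073
vertex 1.546 -4.374 -0.405
vertex 2.521 -4.051 -0.327
endloop
endfacet
facet normal -0.141 0.613 -0.777
outer loop
vertex 1.264 -3.153 -1.951
vertex 2.239 -2.829 -1.873
vertex 1.762 -3.586 -2.383
endloop
endfacet
facet normal -0.763 -0.568 -0.310
outer loop
vertex 1.264 -3.153 -1.951
vertex 1.762 -3.586 -2.383
vertex 1.546 -4.374 -0.405
endloop
endfacet
facet normal -0.763 -0.567 -0.309
outer loop
vertex 1.546 -4.374 -0.405
vertex 1.762 -3.586 -2.383
vertex 2.043 -4.807 -0.838
endloop
endfacet
facet normal 0.141 -0.614 0.776
outer loop
vertex 1.546 -4.374 -0.405
vertex 2.043 -4.807 -0.838
vertex 2.521 -4.051 -0.327
endloop
endfacet
facet normal -0.143 0.613 -0.777
outer loop
vertex 1.762 -3.586 -2.383
vertex 2.239 -2.829 -1.873
vertex 2.538 -3.575 -2.517
endloop
endfacet
facet normal -0.094 -0.789 -0.607
outer loop
vertex 1.762 -3.586 -2.383
vertex 2.538 -3.575 -2.517
vertex 2.043 -4.807 -0.838
endloop
endfacet
facet normal -0.094 -0.789 -0.607
outer loop
vertex 2.043 -4.807 -0.838
vertex 2.538 -3.575 -2.517
vertex 2.82 -4.797 -0.971
endloop
endfacet
facet normal 0.141 -0.614 0.777
outer loop
vertex 2.043 -4.807 -0.838
vertex 2.82 -4.797 -0.971
vertex 2.521 -4.051 -0.327
endloop
endfacet
facet normal -0.141 0.614 -0.777
outer loop
vertex 2.538 -3.575 -2.517
vertex 2.239 -2.829 -1.873
vertex 3.14 -3.128 -2.273
endloop
endfacet
facet normal 0.630 -0.549 -0.549
outer loop
vertex 2.538 -3.575 -2.517
vertex 3.14 -3.128 -2.273
vertex 2.82 -4.797 -0.971
endloop
endfacet
facet normal 0.631 -0.549 -0.549
outer loop
vertex 2.82 -4.797 -0.971
vertex 3.14 -3.128 -2.273
vertex 3.422 -4.349 -0.727
endloop
endfacet
facet normal 0.142 -0.614 0.777
outer loop
vertex 2.82 -4.797 -0.971
vertex 3.422 -4.349 -0.727
vertex 2.521 -4.051 -0.327
endloop
endfacet
facet normal -0.645 0.016 0.764
outer loop
vertex 0.451 1.47 -1.986
vertex -0.191 2.229 -2.544
vertex -0.009 0.806 -2.36
endloop
endfacet
facet normal 0.563 -0.666 0.489
outer loop
vertex 1.371 0.771 -3.996
vertex 0.451 1.47 -1.986
vertex -0.009 0.806 -2.36
endloop
endfacet
facet normal -0.645 0.016 0.764
outer loop
vertex -0.009 0.806 -2.36
vertex -0.191 2.229 -2.544
vertex -0.651 1.565 -2.918
endloop
endfacet
facet normal -0.517 -0.746 -0.420
outer loop
vertex -0.651 1.565 -2.918
vertex 1.371 0.771 -3.996
vertex -0.009 0.806 -2.36
endloop
endfacet
facet normal 0.517 0.746 0.420
outer loop
vertex 0.451 1.47 -1.986
vertex 1.189 2.194 -4.18
vertex -0.191 2.229 -2.544
endloop
endfacet
facet normal 0.563 -0.666 0.489
outer loop
vertex 1.831 1.435 -3.622
vertex 0.451 1.47 -1.986
vertex 1.371 0.771 -3.996
endloop
endfacet
facet normal 0.517 0.746 0.420
outer loop
vertex 1.831 1.435 -3.622
vertex 1.189 2.194 -4.18
vertex 0.451 1.47 -1.986
endloop
endfacet
facet normal -0.563 0.666 -0.489
outer loop
vertex -0.191 2.229 -2.544
vertex 1.189 2.194 -4.18
vertex -0.651 1.565 -2.918
endloop
endfacet
facet normal -0.517 -0.746 -0.420
outer loop
vertex 0.729 1.53 -4.554
vertex 1.371 0.771 -3.996
vertex -0.651 1.565 -2.918
endloop
endfacet
facet normal -0.563 0.666 -0.489
outer loop
vertex -0.651 1.565 -2.918
vertex 1.189 2.194 -4.18
vertex 0.729 1.53 -4.554
endloop
endfacet
facet normal 0.645 -0.016 -0.764
outer loop
vertex 0.729 1.53 -4.554
vertex 1.831 1.435 -3.622
vertex 1.371 0.771 -3.996
endloop
endfacet
facet normal 0.645 -0.016 -0.764
outer loop
vertex 1.189 2.194 -4.18
vertex 1.831 1.435 -3.622
vertex 0.729 1.53 -4.554
endloop
endfacet

endsolid


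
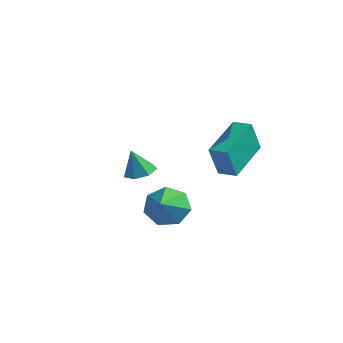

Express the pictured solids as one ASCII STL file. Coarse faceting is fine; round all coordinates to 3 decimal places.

solid 
facet normal -0.364 0.738 -0.569
outer loop
vertex 2.115 -2.193 1.471
vertex 1.429 -2.029 2.122
vertex 2.305 -1.641 2.065
endloop
endfacet
facet normal 0.972 -0.199 -0.125
outer loop
vertex 2.115 -2.193 1.471
vertex 2.305 -1.641 2.065
vertex 2.091 -3.371 3.158
endloop
endfacet
facet normal -0.364 0.738 -0.569
outer loop
vertex 2.305 -1.641 2.065
vertex 1.429 -2.029 2.122
vertex 1.836 -1.381 2.702
endloop
endfacet
facet normal 0.826 0.224 0.517
outer loop
vertex 2.305 -1.641 2.065
vertex 1.836 -1.381 2.702
vertex 2.091 -3.371 3.158
endloop
endfacet
facet normal -0.364 0.738 -0.569
outer loop
vertex 1.836 -1.381 2.702
vertex 1.429 -2.029 2.122
vertex 1.06 -1.609 2.903
endloop
endfacet
facet normal 0.176 0.241 0.954
outer loop
vertex 1.836 -1.381 2.702
vertex 1.06 -1.609 2.903
vertex 2.091 -3.371 3.158
endloop
endfacet
facet normal -0.364 0.738 -0.569
outer loop
vertex 1.06 -1.609 2.903
vertex 1.429 -2.029 2.122
vertex 0.562 -2.153 2.516
endloop
endfacet
facet normal -0.489 -0.162 0.857
outer loop
vertex 1.06 -1.609 2.903
vertex 0.562 -2.153 2.516
vertex 2.091 -3.371 3.158
endloop
endfacet
facet normal -0.364 0.738 -0.569
outer loop
vertex 0.562 -2.153 2.516
vertex 1.429 -2.029 2.122
vertex 0.717 -2.603 1.833
endloop
endfacet
facet normal -0.668 -0.682 0.298
outer loop
vertex 0.562 -2.153 2.516
vertex 0.717 -2.603 1.833
vertex 2.091 -3.371 3.158
endloop
endfacet
facet normal -0.364 0.738 -0.568
outer loop
vertex 0.717 -2.603 1.833
vertex 1.429 -2.029 2.122
vertex 1.408 -2.621 1.367
endloop
endfacet
facet normal -0.227 -0.926 -0.301
outer loop
vertex 0.717 -2.603 1.833
vertex 1.408 -2.621 1.367
vertex 2.091 -3.371 3.158
endloop
endfacet
facet normal -0.363 0.738 -0.569
outer loop
vertex 1.408 -2.621 1.367
vertex 1.429 -2.029 2.122
vertex 2.115 -2.193 1.471
endloop
endfacet
facet normal 0.503 -0.712 -0.490
outer loop
vertex 1.408 -2.621 1.367
vertex 2.115 -2.193 1.471
vertex 2.091 -3.371 3.158
endloop
endfacet
facet normal 0.247 0.161 -0.955
outer loop
vertex -0.362 -0.264 2.836
vertex -0.957 -0.59 2.627
vertex -0.856 0.098 2.769
endloop
endfacet
facet normal 0.370 0.631 0.681
outer loop
vertex -0.362 -0.264 2.836
vertex -0.856 0.098 2.769
vertex -1.263 -0.79 3.813
endloop
endfacet
facet normal 0.246 0.161 -0.956
outer loop
vertex -0.856 0.098 2.769
vertex -0.957 -0.59 2.627
vertex -1.426 -0.059 2.596
endloop
endfacet
facet normal -0.369 0.774 0.514
outer loop
vertex -0.856 0.098 2.769
vertex -1.426 -0.059 2.596
vertex -1.263 -0.79 3.813
endloop
endfacet
facet normal 0.246 0.162 -0.956
outer loop
vertex -1.426 -0.059 2.596
vertex -0.957 -0.59 2.627
vertex -1.643 -0.616 2.446
endloop
endfacet
facet normal -0.916 0.279 0.290
outer loop
vertex -1.426 -0.059 2.596
vertex -1.643 -0.616 2.446
vertex -1.263 -0.79 3.813
endloop
endfacet
facet normal 0.246 0.160 -0.956
outer loop
vertex -1.643 -0.616 2.446
vertex -0.957 -0.59 2.627
vertex -1.343 -1.154 2.433
endloop
endfacet
facet normal -0.858 -0.483 0.177
outer loop
vertex -1.643 -0.616 2.446
vertex -1.343 -1.154 2.433
vertex -1.263 -0.79 3.813
endloop
endfacet
facet normal 0.248 0.159 -0.956
outer loop
vertex -1.343 -1.154 2.433
vertex -0.957 -0.59 2.627
vertex -0.753 -1.268 2.567
endloop
endfacet
facet normal -0.240 -0.935 0.261
outer loop
vertex -1.343 -1.154 2.433
vertex -0.753 -1.268 2.567
vertex -1.263 -0.79 3.813
endloop
endfacet
facet normal 0.247 0.159 -0.956
outer loop
vertex -0.753 -1.268 2.567
vertex -0.957 -0.59 2.627
vertex -0.316 -0.872 2.746
endloop
endfacet
facet normal 0.474 -0.739 0.478
outer loop
vertex -0.753 -1.268 2.567
vertex -0.316 -0.872 2.746
vertex -1.263 -0.79 3.813
endloop
endfacet
facet normal 0.248 0.160 -0.955
outer loop
vertex -0.316 -0.872 2.746
vertex -0.957 -0.59 2.627
vertex -0.362 -0.264 2.836
endloop
endfacet
facet normal 0.746 -0.042 0.665
outer loop
vertex -0.316 -0.872 2.746
vertex -0.362 -0.264 2.836
vertex -1.263 -0.79 3.813
endloop
endfacet
facet normal -0.990 -0.079 -0.119
outer loop
vertex 1.473 0.677 4.081
vertex 1.233 2.738 4.715
vertex 1.616 1.155 2.582
endloop
endfacet
facet normal 0.110 -0.950 -0.292
outer loop
vertex 2.467 1.222 2.685
vertex 1.473 0.677 4.081
vertex 1.616 1.155 2.582
endloop
endfacet
facet normal -0.990 -0.079 -0.119
outer loop
vertex 1.616 1.155 2.582
vertex 1.233 2.738 4.715
vertex 1.376 3.216 3.216
endloop
endfacet
facet normal 0.091 0.302 -0.949
outer loop
vertex 1.376 3.216 3.216
vertex 2.467 1.222 2.685
vertex 1.616 1.155 2.582
endloop
endfacet
facet normal -0.091 -0.302 0.949
outer loop
vertex 1.473 0.677 4.081
vertex 2.084 2.805 4.818
vertex 1.233 2.738 4.715
endloop
endfacet
facet normal 0.110 -0.950 -0.292
outer loop
vertex 2.324 0.744 4.184
vertex 1.473 0.677 4.081
vertex 2.467 1.222 2.685
endloop
endfacet
facet normal -0.091 -0.302 0.949
outer loop
vertex 2.324 0.744 4.184
vertex 2.084 2.805 4.818
vertex 1.473 0.677 4.081
endloop
endfacet
facet normal -0.110 0.950 0.292
outer loop
vertex 1.233 2.738 4.715
vertex 2.084 2.805 4.818
vertex 1.376 3.216 3.216
endloop
endfacet
facet normal 0.091 0.302 -0.949
outer loop
vertex 2.227 3.283 3.319
vertex 2.467 1.222 2.685
vertex 1.376 3.216 3.216
endloop
endfacet
facet normal -0.110 0.950 0.292
outer loop
vertex 1.376 3.216 3.216
vertex 2.084 2.805 4.818
vertex 2.227 3.283 3.319
endloop
endfacet
facet normal 0.990 0.079 0.119
outer loop
vertex 2.227 3.283 3.319
vertex 2.324 0.744 4.184
vertex 2.467 1.222 2.685
endloop
endfacet
facet normal 0.990 0.079 0.119
outer loop
vertex 2.084 2.805 4.818
vertex 2.324 0.744 4.184
vertex 2.227 3.283 3.319
endloop
endfacet

endsolid
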